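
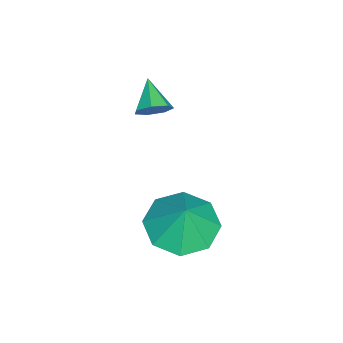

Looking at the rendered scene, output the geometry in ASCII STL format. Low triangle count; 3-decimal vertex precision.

solid 
facet normal -0.331 -0.170 -0.928
outer loop
vertex 0.54 2.081 -4.399
vertex -0.353 1.885 -4.045
vertex 0.107 2.692 -4.357
endloop
endfacet
facet normal 0.787 0.537 0.302
outer loop
vertex 0.54 2.081 -4.399
vertex 0.107 2.692 -4.357
vertex 0.013 2.075 -3.015
endloop
endfacet
facet normal -0.330 -0.171 -0.928
outer loop
vertex 0.107 2.692 -4.357
vertex -0.353 1.885 -4.045
vertex -0.595 2.831 -4.133
endloop
endfacet
facet normal 0.302 0.858 0.416
outer loop
vertex 0.107 2.692 -4.357
vertex -0.595 2.831 -4.133
vertex 0.013 2.075 -3.015
endloop
endfacet
facet normal -0.330 -0.171 -0.928
outer loop
vertex -0.595 2.831 -4.133
vertex -0.353 1.885 -4.045
vertex -1.156 2.415 -3.857
endloop
endfacet
facet normal -0.238 0.739 0.630
outer loop
vertex -0.595 2.831 -4.133
vertex -1.156 2.415 -3.857
vertex 0.013 2.075 -3.015
endloop
endfacet
facet normal -0.330 -0.170 -0.929
outer loop
vertex -1.156 2.415 -3.857
vertex -0.353 1.885 -4.045
vertex -1.246 1.689 -3.692
endloop
endfacet
facet normal -0.517 0.250 0.819
outer loop
vertex -1.156 2.415 -3.857
vertex -1.246 1.689 -3.692
vertex 0.013 2.075 -3.015
endloop
endfacet
facet normal -0.329 -0.171 -0.929
outer loop
vertex -1.246 1.689 -3.692
vertex -0.353 1.885 -4.045
vertex -0.813 1.078 -3.733
endloop
endfacet
facet normal -0.370 -0.321 0.872
outer loop
vertex -1.246 1.689 -3.692
vertex -0.813 1.078 -3.733
vertex 0.013 2.075 -3.015
endloop
endfacet
facet normal -0.331 -0.170 -0.928
outer loop
vertex -0.813 1.078 -3.733
vertex -0.353 1.885 -4.045
vertex -0.111 0.94 -3.958
endloop
endfacet
facet normal 0.117 -0.642 0.758
outer loop
vertex -0.813 1.078 -3.733
vertex -0.111 0.94 -3.958
vertex 0.013 2.075 -3.015
endloop
endfacet
facet normal -0.330 -0.170 -0.929
outer loop
vertex -0.111 0.94 -3.958
vertex -0.353 1.885 -4.045
vertex 0.449 1.355 -4.233
endloop
endfacet
facet normal 0.655 -0.524 0.544
outer loop
vertex -0.111 0.94 -3.958
vertex 0.449 1.355 -4.233
vertex 0.013 2.075 -3.015
endloop
endfacet
facet normal -0.330 -0.171 -0.928
outer loop
vertex 0.449 1.355 -4.233
vertex -0.353 1.885 -4.045
vertex 0.54 2.081 -4.399
endloop
endfacet
facet normal 0.934 -0.036 0.355
outer loop
vertex 0.449 1.355 -4.233
vertex 0.54 2.081 -4.399
vertex 0.013 2.075 -3.015
endloop
endfacet
facet normal 0.761 0.367 -0.535
outer loop
vertex -2.583 0.494 -1.741
vertex -2.876 0.476 -2.17
vertex -2.824 0.865 -1.829
endloop
endfacet
facet normal 0.014 0.239 0.971
outer loop
vertex -2.583 0.494 -1.741
vertex -2.824 0.865 -1.829
vertex -3.644 0.104 -1.63
endloop
endfacet
facet normal 0.760 0.368 -0.536
outer loop
vertex -2.824 0.865 -1.829
vertex -2.876 0.476 -2.17
vertex -3.105 0.943 -2.174
endloop
endfacet
facet normal -0.491 0.674 0.552
outer loop
vertex -2.824 0.865 -1.829
vertex -3.105 0.943 -2.174
vertex -3.644 0.104 -1.63
endloop
endfacet
facet normal 0.760 0.368 -0.535
outer loop
vertex -3.105 0.943 -2.174
vertex -2.876 0.476 -2.17
vertex -3.213 0.669 -2.516
endloop
endfacet
facet normal -0.868 0.484 -0.114
outer loop
vertex -3.105 0.943 -2.174
vertex -3.213 0.669 -2.516
vertex -3.644 0.104 -1.63
endloop
endfacet
facet normal 0.760 0.368 -0.535
outer loop
vertex -3.213 0.669 -2.516
vertex -2.876 0.476 -2.17
vertex -3.068 0.25 -2.598
endloop
endfacet
facet normal -0.832 -0.186 -0.523
outer loop
vertex -3.213 0.669 -2.516
vertex -3.068 0.25 -2.598
vertex -3.644 0.104 -1.63
endloop
endfacet
facet normal 0.760 0.369 -0.536
outer loop
vertex -3.068 0.25 -2.598
vertex -2.876 0.476 -2.17
vertex -2.778 0.001 -2.358
endloop
endfacet
facet normal -0.410 -0.834 -0.370
outer loop
vertex -3.068 0.25 -2.598
vertex -2.778 0.001 -2.358
vertex -3.644 0.104 -1.63
endloop
endfacet
facet normal 0.760 0.369 -0.535
outer loop
vertex -2.778 0.001 -2.358
vertex -2.876 0.476 -2.17
vertex -2.562 0.109 -1.977
endloop
endfacet
facet normal 0.078 -0.970 0.230
outer loop
vertex -2.778 0.001 -2.358
vertex -2.562 0.109 -1.977
vertex -3.644 0.104 -1.63
endloop
endfacet
facet normal 0.760 0.369 -0.535
outer loop
vertex -2.562 0.109 -1.977
vertex -2.876 0.476 -2.17
vertex -2.583 0.494 -1.741
endloop
endfacet
facet normal 0.268 -0.493 0.828
outer loop
vertex -2.562 0.109 -1.977
vertex -2.583 0.494 -1.741
vertex -3.644 0.104 -1.63
endloop
endfacet

endsolid


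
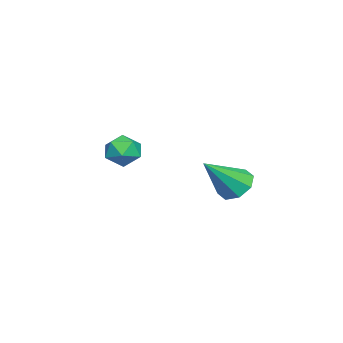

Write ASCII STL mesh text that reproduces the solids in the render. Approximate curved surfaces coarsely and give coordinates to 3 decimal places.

solid 
facet normal 0.145 -0.009 0.989
outer loop
vertex 0.37 -2.37 -2.743
vertex -0.247 -2.982 -2.658
vertex 0.585 -3.215 -2.782
endloop
endfacet
facet normal 0.747 0.160 0.645
outer loop
vertex 0.37 -2.37 -2.743
vertex 0.585 -3.215 -2.782
vertex 0.944 -2.647 -3.339
endloop
endfacet
facet normal 0.620 0.743 0.252
outer loop
vertex 0.37 -2.37 -2.743
vertex 0.944 -2.647 -3.339
vertex 0.334 -2.063 -3.559
endloop
endfacet
facet normal -0.060 0.933 0.354
outer loop
vertex 0.37 -2.37 -2.743
vertex 0.334 -2.063 -3.559
vertex -0.402 -2.27 -3.138
endloop
endfacet
facet normal -0.353 0.469 0.810
outer loop
vertex 0.37 -2.37 -2.743
vertex -0.402 -2.27 -3.138
vertex -0.247 -2.982 -2.658
endloop
endfacet
facet normal 0.905 -0.375 0.201
outer loop
vertex 0.944 -2.647 -3.339
vertex 0.585 -3.215 -2.782
vertex 0.682 -3.43 -3.622
endloop
endfacet
facet normal -0.069 -0.649 0.758
outer loop
vertex 0.585 -3.215 -2.782
vertex -0.247 -2.982 -2.658
vertex -0.054 -3.637 -3.201
endloop
endfacet
facet normal -0.876 0.124 0.467
outer loop
vertex -0.247 -2.982 -2.658
vertex -0.402 -2.27 -3.138
vertex -0.664 -3.053 -3.421
endloop
endfacet
facet normal -0.401 0.875 -0.270
outer loop
vertex -0.402 -2.27 -3.138
vertex 0.334 -2.063 -3.559
vertex -0.305 -2.485 -3.978
endloop
endfacet
facet normal 0.700 0.567 -0.435
outer loop
vertex 0.334 -2.063 -3.559
vertex 0.944 -2.647 -3.339
vertex 0.527 -2.718 -4.102
endloop
endfacet
facet normal 0.060 -0.933 -0.354
outer loop
vertex -0.09 -3.33 -4.017
vertex 0.682 -3.43 -3.622
vertex -0.054 -3.637 -3.201
endloop
endfacet
facet normal -0.620 -0.743 -0.252
outer loop
vertex -0.09 -3.33 -4.017
vertex -0.054 -3.637 -3.201
vertex -0.664 -3.053 -3.421
endloop
endfacet
facet normal -0.747 -0.160 -0.645
outer loop
vertex -0.09 -3.33 -4.017
vertex -0.664 -3.053 -3.421
vertex -0.305 -2.485 -3.978
endloop
endfacet
facet normal -0.145 0.009 -0.989
outer loop
vertex -0.09 -3.33 -4.017
vertex -0.305 -2.485 -3.978
vertex 0.527 -2.718 -4.102
endloop
endfacet
facet normal 0.353 -0.469 -0.810
outer loop
vertex -0.09 -3.33 -4.017
vertex 0.527 -2.718 -4.102
vertex 0.682 -3.43 -3.622
endloop
endfacet
facet normal 0.401 -0.875 0.270
outer loop
vertex -0.054 -3.637 -3.201
vertex 0.682 -3.43 -3.622
vertex 0.585 -3.215 -2.782
endloop
endfacet
facet normal -0.700 -0.567 0.435
outer loop
vertex -0.664 -3.053 -3.421
vertex -0.054 -3.637 -3.201
vertex -0.247 -2.982 -2.658
endloop
endfacet
facet normal -0.905 0.375 -0.201
outer loop
vertex -0.305 -2.485 -3.978
vertex -0.664 -3.053 -3.421
vertex -0.402 -2.27 -3.138
endloop
endfacet
facet normal 0.069 0.649 -0.758
outer loop
vertex 0.527 -2.718 -4.102
vertex -0.305 -2.485 -3.978
vertex 0.334 -2.063 -3.559
endloop
endfacet
facet normal 0.876 -0.124 -0.467
outer loop
vertex 0.682 -3.43 -3.622
vertex 0.527 -2.718 -4.102
vertex 0.944 -2.647 -3.339
endloop
endfacet
facet normal -0.552 0.465 -0.692
outer loop
vertex 2.647 2.468 -4.402
vertex 1.932 2.15 -4.046
vertex 2.399 2.864 -3.938
endloop
endfacet
facet normal 0.892 0.442 0.100
outer loop
vertex 2.647 2.468 -4.402
vertex 2.399 2.864 -3.938
vertex 3.088 1.17 -2.594
endloop
endfacet
facet normal -0.553 0.466 -0.691
outer loop
vertex 2.399 2.864 -3.938
vertex 1.932 2.15 -4.046
vertex 1.878 2.841 -3.537
endloop
endfacet
facet normal 0.439 0.661 0.608
outer loop
vertex 2.399 2.864 -3.938
vertex 1.878 2.841 -3.537
vertex 3.088 1.17 -2.594
endloop
endfacet
facet normal -0.550 0.467 -0.692
outer loop
vertex 1.878 2.841 -3.537
vertex 1.932 2.15 -4.046
vertex 1.387 2.414 -3.435
endloop
endfacet
facet normal -0.157 0.397 0.904
outer loop
vertex 1.878 2.841 -3.537
vertex 1.387 2.414 -3.435
vertex 3.088 1.17 -2.594
endloop
endfacet
facet normal -0.550 0.466 -0.692
outer loop
vertex 1.387 2.414 -3.435
vertex 1.932 2.15 -4.046
vertex 1.216 1.832 -3.691
endloop
endfacet
facet normal -0.547 -0.197 0.814
outer loop
vertex 1.387 2.414 -3.435
vertex 1.216 1.832 -3.691
vertex 3.088 1.17 -2.594
endloop
endfacet
facet normal -0.551 0.467 -0.692
outer loop
vertex 1.216 1.832 -3.691
vertex 1.932 2.15 -4.046
vertex 1.464 1.437 -4.155
endloop
endfacet
facet normal -0.501 -0.772 0.390
outer loop
vertex 1.216 1.832 -3.691
vertex 1.464 1.437 -4.155
vertex 3.088 1.17 -2.594
endloop
endfacet
facet normal -0.551 0.467 -0.691
outer loop
vertex 1.464 1.437 -4.155
vertex 1.932 2.15 -4.046
vertex 1.986 1.459 -4.556
endloop
endfacet
facet normal -0.049 -0.992 -0.118
outer loop
vertex 1.464 1.437 -4.155
vertex 1.986 1.459 -4.556
vertex 3.088 1.17 -2.594
endloop
endfacet
facet normal -0.552 0.467 -0.691
outer loop
vertex 1.986 1.459 -4.556
vertex 1.932 2.15 -4.046
vertex 2.476 1.887 -4.658
endloop
endfacet
facet normal 0.548 -0.726 -0.415
outer loop
vertex 1.986 1.459 -4.556
vertex 2.476 1.887 -4.658
vertex 3.088 1.17 -2.594
endloop
endfacet
facet normal -0.552 0.467 -0.691
outer loop
vertex 2.476 1.887 -4.658
vertex 1.932 2.15 -4.046
vertex 2.647 2.468 -4.402
endloop
endfacet
facet normal 0.937 -0.133 -0.324
outer loop
vertex 2.476 1.887 -4.658
vertex 2.647 2.468 -4.402
vertex 3.088 1.17 -2.594
endloop
endfacet

endsolid


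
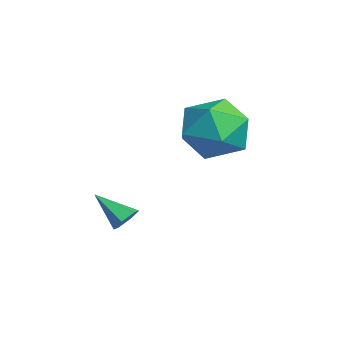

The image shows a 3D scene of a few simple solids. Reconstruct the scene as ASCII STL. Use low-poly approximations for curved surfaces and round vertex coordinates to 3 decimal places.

solid 
facet normal 0.555 0.580 -0.597
outer loop
vertex 2.547 1.146 -2.673
vertex 2.126 1.383 -2.834
vertex 2.379 1.559 -2.428
endloop
endfacet
facet normal 0.549 -0.250 0.798
outer loop
vertex 2.547 1.146 -2.673
vertex 2.379 1.559 -2.428
vertex 1.394 0.617 -2.046
endloop
endfacet
facet normal 0.554 0.581 -0.597
outer loop
vertex 2.379 1.559 -2.428
vertex 2.126 1.383 -2.834
vertex 1.957 1.797 -2.588
endloop
endfacet
facet normal -0.084 0.449 0.890
outer loop
vertex 2.379 1.559 -2.428
vertex 1.957 1.797 -2.588
vertex 1.394 0.617 -2.046
endloop
endfacet
facet normal 0.554 0.581 -0.597
outer loop
vertex 1.957 1.797 -2.588
vertex 2.126 1.383 -2.834
vertex 1.704 1.621 -2.994
endloop
endfacet
facet normal -0.810 0.515 0.281
outer loop
vertex 1.957 1.797 -2.588
vertex 1.704 1.621 -2.994
vertex 1.394 0.617 -2.046
endloop
endfacet
facet normal 0.554 0.581 -0.597
outer loop
vertex 1.704 1.621 -2.994
vertex 2.126 1.383 -2.834
vertex 1.873 1.207 -3.24
endloop
endfacet
facet normal -0.900 -0.118 -0.419
outer loop
vertex 1.704 1.621 -2.994
vertex 1.873 1.207 -3.24
vertex 1.394 0.617 -2.046
endloop
endfacet
facet normal 0.555 0.580 -0.597
outer loop
vertex 1.873 1.207 -3.24
vertex 2.126 1.383 -2.834
vertex 2.294 0.969 -3.08
endloop
endfacet
facet normal -0.268 -0.817 -0.511
outer loop
vertex 1.873 1.207 -3.24
vertex 2.294 0.969 -3.08
vertex 1.394 0.617 -2.046
endloop
endfacet
facet normal 0.555 0.580 -0.597
outer loop
vertex 2.294 0.969 -3.08
vertex 2.126 1.383 -2.834
vertex 2.547 1.146 -2.673
endloop
endfacet
facet normal 0.459 -0.883 0.099
outer loop
vertex 2.294 0.969 -3.08
vertex 2.547 1.146 -2.673
vertex 1.394 0.617 -2.046
endloop
endfacet
facet normal -0.091 0.844 0.529
outer loop
vertex 1.774 5.068 0.5
vertex 1.706 4.422 1.52
vertex 2.781 4.794 1.11
endloop
endfacet
facet normal 0.296 0.953 -0.061
outer loop
vertex 1.774 5.068 0.5
vertex 2.781 4.794 1.11
vertex 2.767 4.721 -0.097
endloop
endfacet
facet normal -0.105 0.774 -0.624
outer loop
vertex 1.774 5.068 0.5
vertex 2.767 4.721 -0.097
vertex 1.683 4.304 -0.433
endloop
endfacet
facet normal -0.739 0.555 -0.382
outer loop
vertex 1.774 5.068 0.5
vertex 1.683 4.304 -0.433
vertex 1.027 4.119 0.566
endloop
endfacet
facet normal -0.730 0.598 0.330
outer loop
vertex 1.774 5.068 0.5
vertex 1.027 4.119 0.566
vertex 1.706 4.422 1.52
endloop
endfacet
facet normal 0.857 0.513 -0.041
outer loop
vertex 2.767 4.721 -0.097
vertex 2.781 4.794 1.11
vertex 3.313 3.861 0.554
endloop
endfacet
facet normal 0.232 0.336 0.913
outer loop
vertex 2.781 4.794 1.11
vertex 1.706 4.422 1.52
vertex 2.657 3.676 1.553
endloop
endfacet
facet normal -0.804 -0.062 0.592
outer loop
vertex 1.706 4.422 1.52
vertex 1.027 4.119 0.566
vertex 1.573 3.259 1.217
endloop
endfacet
facet normal -0.817 -0.132 -0.561
outer loop
vertex 1.027 4.119 0.566
vertex 1.683 4.304 -0.433
vertex 1.559 3.186 0.01
endloop
endfacet
facet normal 0.209 0.224 -0.952
outer loop
vertex 1.683 4.304 -0.433
vertex 2.767 4.721 -0.097
vertex 2.634 3.558 -0.4
endloop
endfacet
facet normal 0.739 -0.555 0.382
outer loop
vertex 2.566 2.912 0.62
vertex 3.313 3.861 0.554
vertex 2.657 3.676 1.553
endloop
endfacet
facet normal 0.105 -0.774 0.624
outer loop
vertex 2.566 2.912 0.62
vertex 2.657 3.676 1.553
vertex 1.573 3.259 1.217
endloop
endfacet
facet normal -0.296 -0.953 0.061
outer loop
vertex 2.566 2.912 0.62
vertex 1.573 3.259 1.217
vertex 1.559 3.186 0.01
endloop
endfacet
facet normal 0.091 -0.844 -0.529
outer loop
vertex 2.566 2.912 0.62
vertex 1.559 3.186 0.01
vertex 2.634 3.558 -0.4
endloop
endfacet
facet normal 0.730 -0.598 -0.330
outer loop
vertex 2.566 2.912 0.62
vertex 2.634 3.558 -0.4
vertex 3.313 3.861 0.554
endloop
endfacet
facet normal 0.817 0.132 0.561
outer loop
vertex 2.657 3.676 1.553
vertex 3.313 3.861 0.554
vertex 2.781 4.794 1.11
endloop
endfacet
facet normal -0.209 -0.224 0.952
outer loop
vertex 1.573 3.259 1.217
vertex 2.657 3.676 1.553
vertex 1.706 4.422 1.52
endloop
endfacet
facet normal -0.857 -0.513 0.041
outer loop
vertex 1.559 3.186 0.01
vertex 1.573 3.259 1.217
vertex 1.027 4.119 0.566
endloop
endfacet
facet normal -0.232 -0.336 -0.913
outer loop
vertex 2.634 3.558 -0.4
vertex 1.559 3.186 0.01
vertex 1.683 4.304 -0.433
endloop
endfacet
facet normal 0.804 0.062 -0.592
outer loop
vertex 3.313 3.861 0.554
vertex 2.634 3.558 -0.4
vertex 2.767 4.721 -0.097
endloop
endfacet

endsolid


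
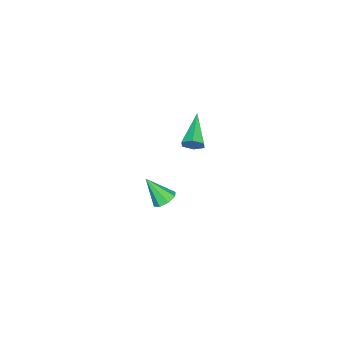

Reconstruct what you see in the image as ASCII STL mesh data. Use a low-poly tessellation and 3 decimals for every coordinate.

solid 
facet normal 0.838 0.307 -0.452
outer loop
vertex 2.157 -0.249 2.046
vertex 1.876 0.153 1.798
vertex 2.108 0.242 2.289
endloop
endfacet
facet normal 0.304 -0.398 0.866
outer loop
vertex 2.157 -0.249 2.046
vertex 2.108 0.242 2.289
vertex 0.384 -0.393 2.602
endloop
endfacet
facet normal 0.838 0.306 -0.452
outer loop
vertex 2.108 0.242 2.289
vertex 1.876 0.153 1.798
vertex 1.827 0.644 2.04
endloop
endfacet
facet normal -0.032 0.510 0.860
outer loop
vertex 2.108 0.242 2.289
vertex 1.827 0.644 2.04
vertex 0.384 -0.393 2.602
endloop
endfacet
facet normal 0.837 0.307 -0.454
outer loop
vertex 1.827 0.644 2.04
vertex 1.876 0.153 1.798
vertex 1.594 0.555 1.55
endloop
endfacet
facet normal -0.551 0.827 0.112
outer loop
vertex 1.827 0.644 2.04
vertex 1.594 0.555 1.55
vertex 0.384 -0.393 2.602
endloop
endfacet
facet normal 0.837 0.308 -0.453
outer loop
vertex 1.594 0.555 1.55
vertex 1.876 0.153 1.798
vertex 1.643 0.064 1.307
endloop
endfacet
facet normal -0.737 0.239 -0.632
outer loop
vertex 1.594 0.555 1.55
vertex 1.643 0.064 1.307
vertex 0.384 -0.393 2.602
endloop
endfacet
facet normal 0.837 0.308 -0.453
outer loop
vertex 1.643 0.064 1.307
vertex 1.876 0.153 1.798
vertex 1.925 -0.338 1.555
endloop
endfacet
facet normal -0.402 -0.668 -0.626
outer loop
vertex 1.643 0.064 1.307
vertex 1.925 -0.338 1.555
vertex 0.384 -0.393 2.602
endloop
endfacet
facet normal 0.838 0.307 -0.452
outer loop
vertex 1.925 -0.338 1.555
vertex 1.876 0.153 1.798
vertex 2.157 -0.249 2.046
endloop
endfacet
facet normal 0.118 -0.985 0.123
outer loop
vertex 1.925 -0.338 1.555
vertex 2.157 -0.249 2.046
vertex 0.384 -0.393 2.602
endloop
endfacet
facet normal -0.081 0.588 -0.805
outer loop
vertex 0.604 -2.113 -4.376
vertex -0.011 -2.185 -4.367
vertex 0.387 -1.783 -4.113
endloop
endfacet
facet normal 0.857 0.177 0.485
outer loop
vertex 0.604 -2.113 -4.376
vertex 0.387 -1.783 -4.113
vertex 0.111 -3.075 -3.153
endloop
endfacet
facet normal -0.082 0.589 -0.804
outer loop
vertex 0.387 -1.783 -4.113
vertex -0.011 -2.185 -4.367
vertex -0.064 -1.689 -3.998
endloop
endfacet
facet normal 0.311 0.523 0.793
outer loop
vertex 0.387 -1.783 -4.113
vertex -0.064 -1.689 -3.998
vertex 0.111 -3.075 -3.153
endloop
endfacet
facet normal -0.081 0.589 -0.804
outer loop
vertex -0.064 -1.689 -3.998
vertex -0.011 -2.185 -4.367
vertex -0.484 -1.886 -4.1
endloop
endfacet
facet normal -0.401 0.439 0.804
outer loop
vertex -0.064 -1.689 -3.998
vertex -0.484 -1.886 -4.1
vertex 0.111 -3.075 -3.153
endloop
endfacet
facet normal -0.081 0.590 -0.803
outer loop
vertex -0.484 -1.886 -4.1
vertex -0.011 -2.185 -4.367
vertex -0.627 -2.257 -4.358
endloop
endfacet
facet normal -0.860 -0.024 0.510
outer loop
vertex -0.484 -1.886 -4.1
vertex -0.627 -2.257 -4.358
vertex 0.111 -3.075 -3.153
endloop
endfacet
facet normal -0.081 0.588 -0.805
outer loop
vertex -0.627 -2.257 -4.358
vertex -0.011 -2.185 -4.367
vertex -0.41 -2.587 -4.621
endloop
endfacet
facet normal -0.800 -0.594 0.086
outer loop
vertex -0.627 -2.257 -4.358
vertex -0.41 -2.587 -4.621
vertex 0.111 -3.075 -3.153
endloop
endfacet
facet normal -0.082 0.589 -0.804
outer loop
vertex -0.41 -2.587 -4.621
vertex -0.011 -2.185 -4.367
vertex 0.041 -2.681 -4.736
endloop
endfacet
facet normal -0.253 -0.941 -0.223
outer loop
vertex -0.41 -2.587 -4.621
vertex 0.041 -2.681 -4.736
vertex 0.111 -3.075 -3.153
endloop
endfacet
facet normal -0.081 0.589 -0.804
outer loop
vertex 0.041 -2.681 -4.736
vertex -0.011 -2.185 -4.367
vertex 0.461 -2.484 -4.634
endloop
endfacet
facet normal 0.459 -0.857 -0.234
outer loop
vertex 0.041 -2.681 -4.736
vertex 0.461 -2.484 -4.634
vertex 0.111 -3.075 -3.153
endloop
endfacet
facet normal -0.081 0.590 -0.803
outer loop
vertex 0.461 -2.484 -4.634
vertex -0.011 -2.185 -4.367
vertex 0.604 -2.113 -4.376
endloop
endfacet
facet normal 0.917 -0.395 0.059
outer loop
vertex 0.461 -2.484 -4.634
vertex 0.604 -2.113 -4.376
vertex 0.111 -3.075 -3.153
endloop
endfacet

endsolid


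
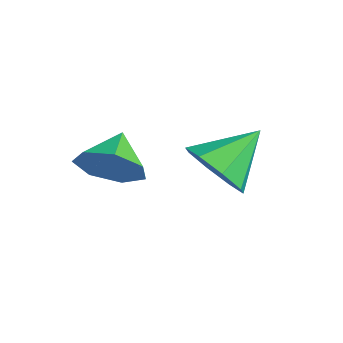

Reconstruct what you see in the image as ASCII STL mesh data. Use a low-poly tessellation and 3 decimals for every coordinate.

solid 
facet normal 0.031 -0.837 -0.546
outer loop
vertex 2.296 0.859 -2.045
vertex 1.753 0.46 -1.464
vertex 1.639 0.939 -2.205
endloop
endfacet
facet normal 0.213 0.873 -0.438
outer loop
vertex 2.296 0.859 -2.045
vertex 1.639 0.939 -2.205
vertex 1.707 1.7 -0.656
endloop
endfacet
facet normal 0.032 -0.837 -0.546
outer loop
vertex 1.639 0.939 -2.205
vertex 1.753 0.46 -1.464
vertex 1.048 0.738 -1.931
endloop
endfacet
facet normal -0.450 0.809 -0.378
outer loop
vertex 1.639 0.939 -2.205
vertex 1.048 0.738 -1.931
vertex 1.707 1.7 -0.656
endloop
endfacet
facet normal 0.031 -0.838 -0.545
outer loop
vertex 1.048 0.738 -1.931
vertex 1.753 0.46 -1.464
vertex 0.871 0.375 -1.383
endloop
endfacet
facet normal -0.859 0.509 0.060
outer loop
vertex 1.048 0.738 -1.931
vertex 0.871 0.375 -1.383
vertex 1.707 1.7 -0.656
endloop
endfacet
facet normal 0.031 -0.837 -0.546
outer loop
vertex 0.871 0.375 -1.383
vertex 1.753 0.46 -1.464
vertex 1.21 0.061 -0.882
endloop
endfacet
facet normal -0.773 0.149 0.617
outer loop
vertex 0.871 0.375 -1.383
vertex 1.21 0.061 -0.882
vertex 1.707 1.7 -0.656
endloop
endfacet
facet normal 0.031 -0.838 -0.545
outer loop
vertex 1.21 0.061 -0.882
vertex 1.753 0.46 -1.464
vertex 1.868 -0.019 -0.722
endloop
endfacet
facet normal -0.243 -0.060 0.968
outer loop
vertex 1.21 0.061 -0.882
vertex 1.868 -0.019 -0.722
vertex 1.707 1.7 -0.656
endloop
endfacet
facet normal 0.031 -0.838 -0.545
outer loop
vertex 1.868 -0.019 -0.722
vertex 1.753 0.46 -1.464
vertex 2.458 0.182 -0.997
endloop
endfacet
facet normal 0.421 0.005 0.907
outer loop
vertex 1.868 -0.019 -0.722
vertex 2.458 0.182 -0.997
vertex 1.707 1.7 -0.656
endloop
endfacet
facet normal 0.031 -0.837 -0.546
outer loop
vertex 2.458 0.182 -0.997
vertex 1.753 0.46 -1.464
vertex 2.635 0.546 -1.545
endloop
endfacet
facet normal 0.829 0.304 0.470
outer loop
vertex 2.458 0.182 -0.997
vertex 2.635 0.546 -1.545
vertex 1.707 1.7 -0.656
endloop
endfacet
facet normal 0.032 -0.837 -0.546
outer loop
vertex 2.635 0.546 -1.545
vertex 1.753 0.46 -1.464
vertex 2.296 0.859 -2.045
endloop
endfacet
facet normal 0.742 0.664 -0.087
outer loop
vertex 2.635 0.546 -1.545
vertex 2.296 0.859 -2.045
vertex 1.707 1.7 -0.656
endloop
endfacet
facet normal 0.595 -0.672 -0.441
outer loop
vertex 0.023 -1.014 -1.417
vertex -0.41 -0.893 -2.185
vertex 0.305 -0.462 -1.877
endloop
endfacet
facet normal 0.232 0.550 0.802
outer loop
vertex 0.023 -1.014 -1.417
vertex 0.305 -0.462 -1.877
vertex -1.07 -0.147 -1.695
endloop
endfacet
facet normal 0.595 -0.672 -0.441
outer loop
vertex 0.305 -0.462 -1.877
vertex -0.41 -0.893 -2.185
vertex 0.049 -0.234 -2.569
endloop
endfacet
facet normal 0.245 0.944 0.220
outer loop
vertex 0.305 -0.462 -1.877
vertex 0.049 -0.234 -2.569
vertex -1.07 -0.147 -1.695
endloop
endfacet
facet normal 0.595 -0.672 -0.442
outer loop
vertex 0.049 -0.234 -2.569
vertex -0.41 -0.893 -2.185
vertex -0.553 -0.502 -2.972
endloop
endfacet
facet normal -0.188 0.924 -0.333
outer loop
vertex 0.049 -0.234 -2.569
vertex -0.553 -0.502 -2.972
vertex -1.07 -0.147 -1.695
endloop
endfacet
facet normal 0.594 -0.672 -0.442
outer loop
vertex -0.553 -0.502 -2.972
vertex -0.41 -0.893 -2.185
vertex -1.047 -1.064 -2.782
endloop
endfacet
facet normal -0.743 0.504 -0.441
outer loop
vertex -0.553 -0.502 -2.972
vertex -1.047 -1.064 -2.782
vertex -1.07 -0.147 -1.695
endloop
endfacet
facet normal 0.595 -0.671 -0.443
outer loop
vertex -1.047 -1.064 -2.782
vertex -0.41 -0.893 -2.185
vertex -1.061 -1.498 -2.143
endloop
endfacet
facet normal -1.000 0.000 -0.022
outer loop
vertex -1.047 -1.064 -2.782
vertex -1.061 -1.498 -2.143
vertex -1.07 -0.147 -1.695
endloop
endfacet
facet normal 0.595 -0.671 -0.441
outer loop
vertex -1.061 -1.498 -2.143
vertex -0.41 -0.893 -2.185
vertex -0.585 -1.475 -1.536
endloop
endfacet
facet normal -0.766 -0.207 0.609
outer loop
vertex -1.061 -1.498 -2.143
vertex -0.585 -1.475 -1.536
vertex -1.07 -0.147 -1.695
endloop
endfacet
facet normal 0.595 -0.671 -0.441
outer loop
vertex -0.585 -1.475 -1.536
vertex -0.41 -0.893 -2.185
vertex 0.023 -1.014 -1.417
endloop
endfacet
facet normal -0.219 0.037 0.975
outer loop
vertex -0.585 -1.475 -1.536
vertex 0.023 -1.014 -1.417
vertex -1.07 -0.147 -1.695
endloop
endfacet

endsolid


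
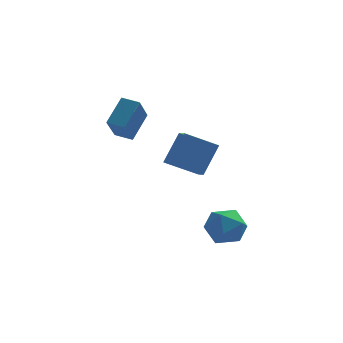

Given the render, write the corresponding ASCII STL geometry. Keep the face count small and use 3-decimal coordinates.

solid 
facet normal -0.368 -0.473 -0.801
outer loop
vertex 0.168 -3.743 2.507
vertex -1.555 -3.947 3.418
vertex -0.108 -2.947 2.164
endloop
endfacet
facet normal 0.879 0.104 -0.465
outer loop
vertex 0.635 -1.993 3.782
vertex 0.168 -3.743 2.507
vertex -0.108 -2.947 2.164
endloop
endfacet
facet normal -0.368 -0.473 -0.801
outer loop
vertex -0.108 -2.947 2.164
vertex -1.555 -3.947 3.418
vertex -1.831 -3.151 3.075
endloop
endfacet
facet normal -0.303 0.875 -0.377
outer loop
vertex -1.831 -3.151 3.075
vertex 0.635 -1.993 3.782
vertex -0.108 -2.947 2.164
endloop
endfacet
facet normal 0.303 -0.875 0.377
outer loop
vertex 0.168 -3.743 2.507
vertex -0.812 -2.993 5.036
vertex -1.555 -3.947 3.418
endloop
endfacet
facet normal 0.879 0.104 -0.465
outer loop
vertex 0.911 -2.789 4.125
vertex 0.168 -3.743 2.507
vertex 0.635 -1.993 3.782
endloop
endfacet
facet normal 0.303 -0.875 0.377
outer loop
vertex 0.911 -2.789 4.125
vertex -0.812 -2.993 5.036
vertex 0.168 -3.743 2.507
endloop
endfacet
facet normal -0.879 -0.104 0.465
outer loop
vertex -1.555 -3.947 3.418
vertex -0.812 -2.993 5.036
vertex -1.831 -3.151 3.075
endloop
endfacet
facet normal -0.303 0.875 -0.377
outer loop
vertex -1.088 -2.197 4.693
vertex 0.635 -1.993 3.782
vertex -1.831 -3.151 3.075
endloop
endfacet
facet normal -0.879 -0.104 0.465
outer loop
vertex -1.831 -3.151 3.075
vertex -0.812 -2.993 5.036
vertex -1.088 -2.197 4.693
endloop
endfacet
facet normal 0.368 0.473 0.801
outer loop
vertex -1.088 -2.197 4.693
vertex 0.911 -2.789 4.125
vertex 0.635 -1.993 3.782
endloop
endfacet
facet normal 0.368 0.473 0.801
outer loop
vertex -0.812 -2.993 5.036
vertex 0.911 -2.789 4.125
vertex -1.088 -2.197 4.693
endloop
endfacet
facet normal -0.728 -0.080 0.681
outer loop
vertex 0.572 -3.037 -0.457
vertex 0.198 -4.086 -0.98
vertex 1.04 -4.111 -0.083
endloop
endfacet
facet normal -0.162 0.261 0.952
outer loop
vertex 0.572 -3.037 -0.457
vertex 1.04 -4.111 -0.083
vertex 1.776 -3.136 -0.225
endloop
endfacet
facet normal -0.037 0.835 0.549
outer loop
vertex 0.572 -3.037 -0.457
vertex 1.776 -3.136 -0.225
vertex 1.389 -2.507 -1.209
endloop
endfacet
facet normal -0.526 0.850 0.028
outer loop
vertex 0.572 -3.037 -0.457
vertex 1.389 -2.507 -1.209
vertex 0.414 -3.094 -1.676
endloop
endfacet
facet normal -0.952 0.285 0.110
outer loop
vertex 0.572 -3.037 -0.457
vertex 0.414 -3.094 -1.676
vertex 0.198 -4.086 -0.98
endloop
endfacet
facet normal 0.402 -0.173 0.899
outer loop
vertex 1.776 -3.136 -0.225
vertex 1.04 -4.111 -0.083
vertex 2.146 -4.246 -0.604
endloop
endfacet
facet normal -0.513 -0.724 0.461
outer loop
vertex 1.04 -4.111 -0.083
vertex 0.198 -4.086 -0.98
vertex 1.171 -4.833 -1.071
endloop
endfacet
facet normal -0.876 -0.134 -0.463
outer loop
vertex 0.198 -4.086 -0.98
vertex 0.414 -3.094 -1.676
vertex 0.784 -4.204 -2.055
endloop
endfacet
facet normal -0.185 0.782 -0.596
outer loop
vertex 0.414 -3.094 -1.676
vertex 1.389 -2.507 -1.209
vertex 1.52 -3.229 -2.197
endloop
endfacet
facet normal 0.605 0.757 0.246
outer loop
vertex 1.389 -2.507 -1.209
vertex 1.776 -3.136 -0.225
vertex 2.362 -3.254 -1.3
endloop
endfacet
facet normal 0.526 -0.850 -0.028
outer loop
vertex 1.988 -4.303 -1.823
vertex 2.146 -4.246 -0.604
vertex 1.171 -4.833 -1.071
endloop
endfacet
facet normal 0.037 -0.835 -0.549
outer loop
vertex 1.988 -4.303 -1.823
vertex 1.171 -4.833 -1.071
vertex 0.784 -4.204 -2.055
endloop
endfacet
facet normal 0.162 -0.261 -0.952
outer loop
vertex 1.988 -4.303 -1.823
vertex 0.784 -4.204 -2.055
vertex 1.52 -3.229 -2.197
endloop
endfacet
facet normal 0.728 0.080 -0.681
outer loop
vertex 1.988 -4.303 -1.823
vertex 1.52 -3.229 -2.197
vertex 2.362 -3.254 -1.3
endloop
endfacet
facet normal 0.952 -0.285 -0.110
outer loop
vertex 1.988 -4.303 -1.823
vertex 2.362 -3.254 -1.3
vertex 2.146 -4.246 -0.604
endloop
endfacet
facet normal 0.185 -0.782 0.596
outer loop
vertex 1.171 -4.833 -1.071
vertex 2.146 -4.246 -0.604
vertex 1.04 -4.111 -0.083
endloop
endfacet
facet normal -0.605 -0.757 -0.246
outer loop
vertex 0.784 -4.204 -2.055
vertex 1.171 -4.833 -1.071
vertex 0.198 -4.086 -0.98
endloop
endfacet
facet normal -0.402 0.173 -0.899
outer loop
vertex 1.52 -3.229 -2.197
vertex 0.784 -4.204 -2.055
vertex 0.414 -3.094 -1.676
endloop
endfacet
facet normal 0.513 0.724 -0.461
outer loop
vertex 2.362 -3.254 -1.3
vertex 1.52 -3.229 -2.197
vertex 1.389 -2.507 -1.209
endloop
endfacet
facet normal 0.876 0.134 0.463
outer loop
vertex 2.146 -4.246 -0.604
vertex 2.362 -3.254 -1.3
vertex 1.776 -3.136 -0.225
endloop
endfacet
facet normal -0.371 -0.626 -0.685
outer loop
vertex -3.978 0.661 3.831
vertex -4.95 1.046 4.006
vertex -3.663 2.151 2.299
endloop
endfacet
facet normal 0.917 -0.363 -0.165
outer loop
vertex -2.95 3.354 3.614
vertex -3.978 0.661 3.831
vertex -3.663 2.151 2.299
endloop
endfacet
facet normal -0.371 -0.627 -0.685
outer loop
vertex -3.663 2.151 2.299
vertex -4.95 1.046 4.006
vertex -4.635 2.536 2.473
endloop
endfacet
facet normal 0.146 0.689 -0.710
outer loop
vertex -4.635 2.536 2.473
vertex -2.95 3.354 3.614
vertex -3.663 2.151 2.299
endloop
endfacet
facet normal -0.145 -0.689 0.710
outer loop
vertex -3.978 0.661 3.831
vertex -4.237 2.249 5.321
vertex -4.95 1.046 4.006
endloop
endfacet
facet normal 0.917 -0.363 -0.165
outer loop
vertex -3.265 1.864 5.147
vertex -3.978 0.661 3.831
vertex -2.95 3.354 3.614
endloop
endfacet
facet normal -0.146 -0.689 0.709
outer loop
vertex -3.265 1.864 5.147
vertex -4.237 2.249 5.321
vertex -3.978 0.661 3.831
endloop
endfacet
facet normal -0.917 0.363 0.165
outer loop
vertex -4.95 1.046 4.006
vertex -4.237 2.249 5.321
vertex -4.635 2.536 2.473
endloop
endfacet
facet normal 0.145 0.690 -0.709
outer loop
vertex -3.922 3.739 3.789
vertex -2.95 3.354 3.614
vertex -4.635 2.536 2.473
endloop
endfacet
facet normal -0.917 0.363 0.165
outer loop
vertex -4.635 2.536 2.473
vertex -4.237 2.249 5.321
vertex -3.922 3.739 3.789
endloop
endfacet
facet normal 0.372 0.626 0.685
outer loop
vertex -3.922 3.739 3.789
vertex -3.265 1.864 5.147
vertex -2.95 3.354 3.614
endloop
endfacet
facet normal 0.371 0.626 0.686
outer loop
vertex -4.237 2.249 5.321
vertex -3.265 1.864 5.147
vertex -3.922 3.739 3.789
endloop
endfacet

endsolid


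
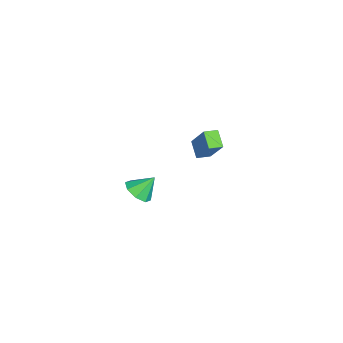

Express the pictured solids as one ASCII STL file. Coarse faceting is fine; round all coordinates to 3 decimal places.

solid 
facet normal 0.158 -0.645 -0.748
outer loop
vertex 3.488 -2.964 -0.985
vertex 3.026 -2.448 -1.528
vertex 3.873 -2.508 -1.297
endloop
endfacet
facet normal 0.604 0.034 0.796
outer loop
vertex 3.488 -2.964 -0.985
vertex 3.873 -2.508 -1.297
vertex 2.814 -1.592 -0.532
endloop
endfacet
facet normal 0.159 -0.644 -0.748
outer loop
vertex 3.873 -2.508 -1.297
vertex 3.026 -2.448 -1.528
vertex 3.761 -2.016 -1.744
endloop
endfacet
facet normal 0.748 0.532 0.398
outer loop
vertex 3.873 -2.508 -1.297
vertex 3.761 -2.016 -1.744
vertex 2.814 -1.592 -0.532
endloop
endfacet
facet normal 0.159 -0.644 -0.748
outer loop
vertex 3.761 -2.016 -1.744
vertex 3.026 -2.448 -1.528
vertex 3.219 -1.778 -2.064
endloop
endfacet
facet normal 0.404 0.915 -0.004
outer loop
vertex 3.761 -2.016 -1.744
vertex 3.219 -1.778 -2.064
vertex 2.814 -1.592 -0.532
endloop
endfacet
facet normal 0.158 -0.644 -0.748
outer loop
vertex 3.219 -1.778 -2.064
vertex 3.026 -2.448 -1.528
vertex 2.563 -1.932 -2.07
endloop
endfacet
facet normal -0.223 0.959 -0.175
outer loop
vertex 3.219 -1.778 -2.064
vertex 2.563 -1.932 -2.07
vertex 2.814 -1.592 -0.532
endloop
endfacet
facet normal 0.158 -0.644 -0.748
outer loop
vertex 2.563 -1.932 -2.07
vertex 3.026 -2.448 -1.528
vertex 2.178 -2.389 -1.758
endloop
endfacet
facet normal -0.770 0.638 -0.015
outer loop
vertex 2.563 -1.932 -2.07
vertex 2.178 -2.389 -1.758
vertex 2.814 -1.592 -0.532
endloop
endfacet
facet normal 0.158 -0.643 -0.749
outer loop
vertex 2.178 -2.389 -1.758
vertex 3.026 -2.448 -1.528
vertex 2.29 -2.881 -1.312
endloop
endfacet
facet normal -0.913 0.139 0.383
outer loop
vertex 2.178 -2.389 -1.758
vertex 2.29 -2.881 -1.312
vertex 2.814 -1.592 -0.532
endloop
endfacet
facet normal 0.160 -0.644 -0.748
outer loop
vertex 2.29 -2.881 -1.312
vertex 3.026 -2.448 -1.528
vertex 2.833 -3.119 -0.991
endloop
endfacet
facet normal -0.570 -0.243 0.785
outer loop
vertex 2.29 -2.881 -1.312
vertex 2.833 -3.119 -0.991
vertex 2.814 -1.592 -0.532
endloop
endfacet
facet normal 0.159 -0.644 -0.748
outer loop
vertex 2.833 -3.119 -0.991
vertex 3.026 -2.448 -1.528
vertex 3.488 -2.964 -0.985
endloop
endfacet
facet normal 0.059 -0.287 0.956
outer loop
vertex 2.833 -3.119 -0.991
vertex 3.488 -2.964 -0.985
vertex 2.814 -1.592 -0.532
endloop
endfacet
facet normal -0.463 -0.351 -0.814
outer loop
vertex -4.741 -0.035 -3.876
vertex -5.104 0.734 -4.001
vertex -3.821 0.29 -4.54
endloop
endfacet
facet normal 0.422 -0.895 0.146
outer loop
vertex -2.876 1.006 -2.879
vertex -4.741 -0.035 -3.876
vertex -3.821 0.29 -4.54
endloop
endfacet
facet normal -0.463 -0.351 -0.814
outer loop
vertex -3.821 0.29 -4.54
vertex -5.104 0.734 -4.001
vertex -4.184 1.06 -4.665
endloop
endfacet
facet normal 0.779 0.276 -0.562
outer loop
vertex -4.184 1.06 -4.665
vertex -2.876 1.006 -2.879
vertex -3.821 0.29 -4.54
endloop
endfacet
facet normal -0.779 -0.276 0.562
outer loop
vertex -4.741 -0.035 -3.876
vertex -4.159 1.45 -2.34
vertex -5.104 0.734 -4.001
endloop
endfacet
facet normal 0.422 -0.895 0.145
outer loop
vertex -3.796 0.68 -2.215
vertex -4.741 -0.035 -3.876
vertex -2.876 1.006 -2.879
endloop
endfacet
facet normal -0.779 -0.276 0.562
outer loop
vertex -3.796 0.68 -2.215
vertex -4.159 1.45 -2.34
vertex -4.741 -0.035 -3.876
endloop
endfacet
facet normal -0.422 0.895 -0.146
outer loop
vertex -5.104 0.734 -4.001
vertex -4.159 1.45 -2.34
vertex -4.184 1.06 -4.665
endloop
endfacet
facet normal 0.779 0.276 -0.562
outer loop
vertex -3.239 1.775 -3.004
vertex -2.876 1.006 -2.879
vertex -4.184 1.06 -4.665
endloop
endfacet
facet normal -0.421 0.895 -0.146
outer loop
vertex -4.184 1.06 -4.665
vertex -4.159 1.45 -2.34
vertex -3.239 1.775 -3.004
endloop
endfacet
facet normal 0.463 0.351 0.814
outer loop
vertex -3.239 1.775 -3.004
vertex -3.796 0.68 -2.215
vertex -2.876 1.006 -2.879
endloop
endfacet
facet normal 0.463 0.351 0.814
outer loop
vertex -4.159 1.45 -2.34
vertex -3.796 0.68 -2.215
vertex -3.239 1.775 -3.004
endloop
endfacet

endsolid


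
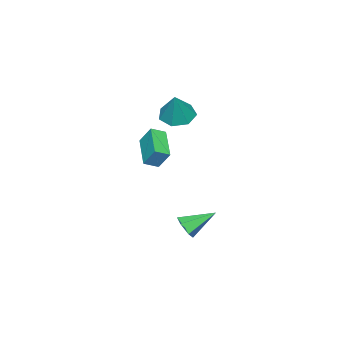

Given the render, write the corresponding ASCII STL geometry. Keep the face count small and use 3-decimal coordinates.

solid 
facet normal 0.579 -0.634 -0.512
outer loop
vertex 1.28 0.078 -3.879
vertex 0.733 -0.486 -3.799
vertex 0.713 -0.001 -4.423
endloop
endfacet
facet normal 0.168 0.936 -0.311
outer loop
vertex 1.28 0.078 -3.879
vertex 0.713 -0.001 -4.423
vertex -0.373 0.726 -2.821
endloop
endfacet
facet normal 0.579 -0.635 -0.512
outer loop
vertex 0.713 -0.001 -4.423
vertex 0.733 -0.486 -3.799
vertex 0.165 -0.565 -4.343
endloop
endfacet
facet normal -0.600 0.493 -0.630
outer loop
vertex 0.713 -0.001 -4.423
vertex 0.165 -0.565 -4.343
vertex -0.373 0.726 -2.821
endloop
endfacet
facet normal 0.579 -0.635 -0.512
outer loop
vertex 0.165 -0.565 -4.343
vertex 0.733 -0.486 -3.799
vertex 0.185 -1.05 -3.719
endloop
endfacet
facet normal -0.962 -0.228 -0.147
outer loop
vertex 0.165 -0.565 -4.343
vertex 0.185 -1.05 -3.719
vertex -0.373 0.726 -2.821
endloop
endfacet
facet normal 0.578 -0.635 -0.513
outer loop
vertex 0.185 -1.05 -3.719
vertex 0.733 -0.486 -3.799
vertex 0.753 -0.971 -3.176
endloop
endfacet
facet normal -0.558 -0.507 0.657
outer loop
vertex 0.185 -1.05 -3.719
vertex 0.753 -0.971 -3.176
vertex -0.373 0.726 -2.821
endloop
endfacet
facet normal 0.580 -0.634 -0.512
outer loop
vertex 0.753 -0.971 -3.176
vertex 0.733 -0.486 -3.799
vertex 1.3 -0.407 -3.255
endloop
endfacet
facet normal 0.209 -0.066 0.976
outer loop
vertex 0.753 -0.971 -3.176
vertex 1.3 -0.407 -3.255
vertex -0.373 0.726 -2.821
endloop
endfacet
facet normal 0.579 -0.634 -0.512
outer loop
vertex 1.3 -0.407 -3.255
vertex 0.733 -0.486 -3.799
vertex 1.28 0.078 -3.879
endloop
endfacet
facet normal 0.572 0.656 0.492
outer loop
vertex 1.3 -0.407 -3.255
vertex 1.28 0.078 -3.879
vertex -0.373 0.726 -2.821
endloop
endfacet
facet normal -0.445 -0.198 -0.874
outer loop
vertex -1.706 -3.721 2.51
vertex -2.489 -3.051 2.757
vertex -1.581 -2.848 2.249
endloop
endfacet
facet normal 0.991 -0.132 0.033
outer loop
vertex -1.706 -3.721 2.51
vertex -1.581 -2.848 2.249
vertex -1.631 -2.669 4.443
endloop
endfacet
facet normal -0.444 -0.198 -0.874
outer loop
vertex -1.581 -2.848 2.249
vertex -2.489 -3.051 2.757
vertex -2.14 -2.128 2.37
endloop
endfacet
facet normal 0.787 0.616 -0.032
outer loop
vertex -1.581 -2.848 2.249
vertex -2.14 -2.128 2.37
vertex -1.631 -2.669 4.443
endloop
endfacet
facet normal -0.445 -0.198 -0.873
outer loop
vertex -2.14 -2.128 2.37
vertex -2.489 -3.051 2.757
vertex -2.962 -2.102 2.783
endloop
endfacet
facet normal 0.140 0.966 0.218
outer loop
vertex -2.14 -2.128 2.37
vertex -2.962 -2.102 2.783
vertex -1.631 -2.669 4.443
endloop
endfacet
facet normal -0.445 -0.198 -0.874
outer loop
vertex -2.962 -2.102 2.783
vertex -2.489 -3.051 2.757
vertex -3.428 -2.791 3.176
endloop
endfacet
facet normal -0.465 0.655 0.596
outer loop
vertex -2.962 -2.102 2.783
vertex -3.428 -2.791 3.176
vertex -1.631 -2.669 4.443
endloop
endfacet
facet normal -0.445 -0.198 -0.874
outer loop
vertex -3.428 -2.791 3.176
vertex -2.489 -3.051 2.757
vertex -3.187 -3.676 3.254
endloop
endfacet
facet normal -0.570 -0.083 0.817
outer loop
vertex -3.428 -2.791 3.176
vertex -3.187 -3.676 3.254
vertex -1.631 -2.669 4.443
endloop
endfacet
facet normal -0.445 -0.197 -0.873
outer loop
vertex -3.187 -3.676 3.254
vertex -2.489 -3.051 2.757
vertex -2.421 -4.09 2.957
endloop
endfacet
facet normal -0.097 -0.693 0.714
outer loop
vertex -3.187 -3.676 3.254
vertex -2.421 -4.09 2.957
vertex -1.631 -2.669 4.443
endloop
endfacet
facet normal -0.444 -0.197 -0.874
outer loop
vertex -2.421 -4.09 2.957
vertex -2.489 -3.051 2.757
vertex -1.706 -3.721 2.51
endloop
endfacet
facet normal 0.597 -0.714 0.365
outer loop
vertex -2.421 -4.09 2.957
vertex -1.706 -3.721 2.51
vertex -1.631 -2.669 4.443
endloop
endfacet
facet normal -0.705 -0.592 0.390
outer loop
vertex 1.49 -2.112 3.408
vertex 0.859 -1.594 3.053
vertex 1.501 -2.814 2.362
endloop
endfacet
facet normal 0.709 -0.582 0.398
outer loop
vertex 2.941 -1.606 1.567
vertex 1.49 -2.112 3.408
vertex 1.501 -2.814 2.362
endloop
endfacet
facet normal -0.706 -0.592 0.389
outer loop
vertex 1.501 -2.814 2.362
vertex 0.859 -1.594 3.053
vertex 0.871 -2.296 2.007
endloop
endfacet
facet normal 0.009 -0.557 -0.830
outer loop
vertex 0.871 -2.296 2.007
vertex 2.941 -1.606 1.567
vertex 1.501 -2.814 2.362
endloop
endfacet
facet normal -0.009 0.557 0.830
outer loop
vertex 1.49 -2.112 3.408
vertex 2.299 -0.386 2.258
vertex 0.859 -1.594 3.053
endloop
endfacet
facet normal 0.709 -0.582 0.399
outer loop
vertex 2.929 -0.904 2.613
vertex 1.49 -2.112 3.408
vertex 2.941 -1.606 1.567
endloop
endfacet
facet normal -0.009 0.557 0.830
outer loop
vertex 2.929 -0.904 2.613
vertex 2.299 -0.386 2.258
vertex 1.49 -2.112 3.408
endloop
endfacet
facet normal -0.709 0.582 -0.399
outer loop
vertex 0.859 -1.594 3.053
vertex 2.299 -0.386 2.258
vertex 0.871 -2.296 2.007
endloop
endfacet
facet normal 0.009 -0.557 -0.830
outer loop
vertex 2.31 -1.088 1.212
vertex 2.941 -1.606 1.567
vertex 0.871 -2.296 2.007
endloop
endfacet
facet normal -0.709 0.582 -0.398
outer loop
vertex 0.871 -2.296 2.007
vertex 2.299 -0.386 2.258
vertex 2.31 -1.088 1.212
endloop
endfacet
facet normal 0.705 0.592 -0.389
outer loop
vertex 2.31 -1.088 1.212
vertex 2.929 -0.904 2.613
vertex 2.941 -1.606 1.567
endloop
endfacet
facet normal 0.706 0.592 -0.390
outer loop
vertex 2.299 -0.386 2.258
vertex 2.929 -0.904 2.613
vertex 2.31 -1.088 1.212
endloop
endfacet

endsolid


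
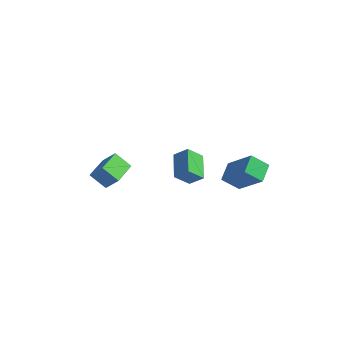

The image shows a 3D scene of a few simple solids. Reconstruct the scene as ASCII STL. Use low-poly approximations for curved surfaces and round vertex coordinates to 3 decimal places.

solid 
facet normal -0.851 -0.068 -0.522
outer loop
vertex 2.139 1.139 -3.343
vertex 1.584 2.073 -2.559
vertex 2.544 2.031 -4.119
endloop
endfacet
facet normal 0.415 -0.697 -0.585
outer loop
vertex 4.236 2.167 -3.081
vertex 2.139 1.139 -3.343
vertex 2.544 2.031 -4.119
endloop
endfacet
facet normal -0.850 -0.068 -0.522
outer loop
vertex 2.544 2.031 -4.119
vertex 1.584 2.073 -2.559
vertex 1.989 2.965 -3.336
endloop
endfacet
facet normal 0.324 0.713 -0.621
outer loop
vertex 1.989 2.965 -3.336
vertex 4.236 2.167 -3.081
vertex 2.544 2.031 -4.119
endloop
endfacet
facet normal -0.324 -0.714 0.621
outer loop
vertex 2.139 1.139 -3.343
vertex 3.276 2.209 -1.521
vertex 1.584 2.073 -2.559
endloop
endfacet
facet normal 0.415 -0.697 -0.584
outer loop
vertex 3.831 1.275 -2.304
vertex 2.139 1.139 -3.343
vertex 4.236 2.167 -3.081
endloop
endfacet
facet normal -0.324 -0.713 0.621
outer loop
vertex 3.831 1.275 -2.304
vertex 3.276 2.209 -1.521
vertex 2.139 1.139 -3.343
endloop
endfacet
facet normal -0.415 0.697 0.585
outer loop
vertex 1.584 2.073 -2.559
vertex 3.276 2.209 -1.521
vertex 1.989 2.965 -3.336
endloop
endfacet
facet normal 0.324 0.714 -0.621
outer loop
vertex 3.681 3.101 -2.297
vertex 4.236 2.167 -3.081
vertex 1.989 2.965 -3.336
endloop
endfacet
facet normal -0.415 0.697 0.585
outer loop
vertex 1.989 2.965 -3.336
vertex 3.276 2.209 -1.521
vertex 3.681 3.101 -2.297
endloop
endfacet
facet normal 0.851 0.068 0.521
outer loop
vertex 3.681 3.101 -2.297
vertex 3.831 1.275 -2.304
vertex 4.236 2.167 -3.081
endloop
endfacet
facet normal 0.850 0.068 0.522
outer loop
vertex 3.276 2.209 -1.521
vertex 3.831 1.275 -2.304
vertex 3.681 3.101 -2.297
endloop
endfacet
facet normal -0.485 -0.485 0.727
outer loop
vertex -2.928 -2.856 -3.04
vertex -3.875 -1.265 -2.611
vertex -3.697 -3.126 -3.733
endloop
endfacet
facet normal 0.498 -0.837 -0.226
outer loop
vertex -3.085 -2.515 -4.649
vertex -2.928 -2.856 -3.04
vertex -3.697 -3.126 -3.733
endloop
endfacet
facet normal -0.485 -0.485 0.728
outer loop
vertex -3.697 -3.126 -3.733
vertex -3.875 -1.265 -2.611
vertex -4.644 -1.536 -3.304
endloop
endfacet
facet normal -0.718 -0.253 -0.648
outer loop
vertex -4.644 -1.536 -3.304
vertex -3.085 -2.515 -4.649
vertex -3.697 -3.126 -3.733
endloop
endfacet
facet normal 0.718 0.253 0.648
outer loop
vertex -2.928 -2.856 -3.04
vertex -3.263 -0.654 -3.527
vertex -3.875 -1.265 -2.611
endloop
endfacet
facet normal 0.499 -0.837 -0.226
outer loop
vertex -2.316 -2.244 -3.956
vertex -2.928 -2.856 -3.04
vertex -3.085 -2.515 -4.649
endloop
endfacet
facet normal 0.718 0.253 0.649
outer loop
vertex -2.316 -2.244 -3.956
vertex -3.263 -0.654 -3.527
vertex -2.928 -2.856 -3.04
endloop
endfacet
facet normal -0.498 0.837 0.226
outer loop
vertex -3.875 -1.265 -2.611
vertex -3.263 -0.654 -3.527
vertex -4.644 -1.536 -3.304
endloop
endfacet
facet normal -0.718 -0.253 -0.649
outer loop
vertex -4.032 -0.924 -4.22
vertex -3.085 -2.515 -4.649
vertex -4.644 -1.536 -3.304
endloop
endfacet
facet normal -0.498 0.837 0.227
outer loop
vertex -4.644 -1.536 -3.304
vertex -3.263 -0.654 -3.527
vertex -4.032 -0.924 -4.22
endloop
endfacet
facet normal 0.485 0.485 -0.728
outer loop
vertex -4.032 -0.924 -4.22
vertex -2.316 -2.244 -3.956
vertex -3.085 -2.515 -4.649
endloop
endfacet
facet normal 0.485 0.485 -0.727
outer loop
vertex -3.263 -0.654 -3.527
vertex -2.316 -2.244 -3.956
vertex -4.032 -0.924 -4.22
endloop
endfacet
facet normal -0.635 0.500 0.589
outer loop
vertex 1.236 -0.399 -1.032
vertex 1.34 0.55 -1.726
vertex 0.469 -0.72 -1.587
endloop
endfacet
facet normal -0.089 -0.804 0.588
outer loop
vertex 1.6 -1.61 -2.634
vertex 1.236 -0.399 -1.032
vertex 0.469 -0.72 -1.587
endloop
endfacet
facet normal -0.635 0.500 0.589
outer loop
vertex 0.469 -0.72 -1.587
vertex 1.34 0.55 -1.726
vertex 0.573 0.229 -2.281
endloop
endfacet
facet normal -0.767 -0.322 -0.555
outer loop
vertex 0.573 0.229 -2.281
vertex 1.6 -1.61 -2.634
vertex 0.469 -0.72 -1.587
endloop
endfacet
facet normal 0.767 0.322 0.555
outer loop
vertex 1.236 -0.399 -1.032
vertex 2.471 -0.34 -2.773
vertex 1.34 0.55 -1.726
endloop
endfacet
facet normal -0.089 -0.804 0.588
outer loop
vertex 2.367 -1.289 -2.079
vertex 1.236 -0.399 -1.032
vertex 1.6 -1.61 -2.634
endloop
endfacet
facet normal 0.767 0.322 0.555
outer loop
vertex 2.367 -1.289 -2.079
vertex 2.471 -0.34 -2.773
vertex 1.236 -0.399 -1.032
endloop
endfacet
facet normal 0.089 0.804 -0.588
outer loop
vertex 1.34 0.55 -1.726
vertex 2.471 -0.34 -2.773
vertex 0.573 0.229 -2.281
endloop
endfacet
facet normal -0.767 -0.322 -0.555
outer loop
vertex 1.704 -0.661 -3.328
vertex 1.6 -1.61 -2.634
vertex 0.573 0.229 -2.281
endloop
endfacet
facet normal 0.089 0.804 -0.588
outer loop
vertex 0.573 0.229 -2.281
vertex 2.471 -0.34 -2.773
vertex 1.704 -0.661 -3.328
endloop
endfacet
facet normal 0.635 -0.500 -0.589
outer loop
vertex 1.704 -0.661 -3.328
vertex 2.367 -1.289 -2.079
vertex 1.6 -1.61 -2.634
endloop
endfacet
facet normal 0.635 -0.500 -0.589
outer loop
vertex 2.471 -0.34 -2.773
vertex 2.367 -1.289 -2.079
vertex 1.704 -0.661 -3.328
endloop
endfacet

endsolid


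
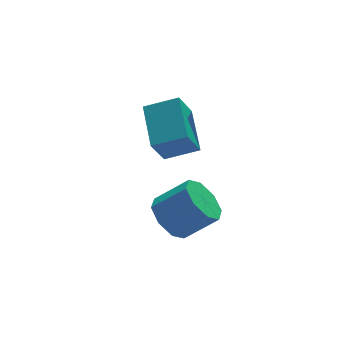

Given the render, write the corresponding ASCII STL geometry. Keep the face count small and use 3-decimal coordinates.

solid 
facet normal -0.728 0.228 -0.647
outer loop
vertex -1.152 0.481 -4.51
vertex -1.799 -0.223 -4.03
vertex -1.586 0.818 -3.903
endloop
endfacet
facet normal 0.435 0.882 -0.179
outer loop
vertex -1.152 0.481 -4.51
vertex -1.586 0.818 -3.903
vertex 0.107 0.087 -3.39
endloop
endfacet
facet normal 0.435 0.883 -0.178
outer loop
vertex 0.107 0.087 -3.39
vertex -1.586 0.818 -3.903
vertex -0.328 0.424 -2.783
endloop
endfacet
facet normal 0.727 -0.228 0.648
outer loop
vertex 0.107 0.087 -3.39
vertex -0.328 0.424 -2.783
vertex -0.541 -0.617 -2.91
endloop
endfacet
facet normal -0.728 0.228 -0.647
outer loop
vertex -1.586 0.818 -3.903
vertex -1.799 -0.223 -4.03
vertex -2.145 0.545 -3.37
endloop
endfacet
facet normal -0.068 0.915 0.398
outer loop
vertex -1.586 0.818 -3.903
vertex -2.145 0.545 -3.37
vertex -0.328 0.424 -2.783
endloop
endfacet
facet normal -0.068 0.915 0.398
outer loop
vertex -0.328 0.424 -2.783
vertex -2.145 0.545 -3.37
vertex -0.887 0.151 -2.251
endloop
endfacet
facet normal 0.727 -0.228 0.647
outer loop
vertex -0.328 0.424 -2.783
vertex -0.887 0.151 -2.251
vertex -0.541 -0.617 -2.91
endloop
endfacet
facet normal -0.727 0.229 -0.647
outer loop
vertex -2.145 0.545 -3.37
vertex -1.799 -0.223 -4.03
vertex -2.502 -0.177 -3.224
endloop
endfacet
facet normal -0.530 0.412 0.741
outer loop
vertex -2.145 0.545 -3.37
vertex -2.502 -0.177 -3.224
vertex -0.887 0.151 -2.251
endloop
endfacet
facet normal -0.530 0.412 0.741
outer loop
vertex -0.887 0.151 -2.251
vertex -2.502 -0.177 -3.224
vertex -1.243 -0.572 -2.104
endloop
endfacet
facet normal 0.728 -0.227 0.647
outer loop
vertex -0.887 0.151 -2.251
vertex -1.243 -0.572 -2.104
vertex -0.541 -0.617 -2.91
endloop
endfacet
facet normal -0.727 0.228 -0.647
outer loop
vertex -2.502 -0.177 -3.224
vertex -1.799 -0.223 -4.03
vertex -2.447 -0.927 -3.55
endloop
endfacet
facet normal -0.683 -0.333 0.650
outer loop
vertex -2.502 -0.177 -3.224
vertex -2.447 -0.927 -3.55
vertex -1.243 -0.572 -2.104
endloop
endfacet
facet normal -0.683 -0.333 0.650
outer loop
vertex -1.243 -0.572 -2.104
vertex -2.447 -0.927 -3.55
vertex -1.188 -1.321 -2.43
endloop
endfacet
facet normal 0.728 -0.228 0.647
outer loop
vertex -1.243 -0.572 -2.104
vertex -1.188 -1.321 -2.43
vertex -0.541 -0.617 -2.91
endloop
endfacet
facet normal -0.727 0.228 -0.648
outer loop
vertex -2.447 -0.927 -3.55
vertex -1.799 -0.223 -4.03
vertex -2.012 -1.264 -4.157
endloop
endfacet
facet normal -0.435 -0.883 0.178
outer loop
vertex -2.447 -0.927 -3.55
vertex -2.012 -1.264 -4.157
vertex -1.188 -1.321 -2.43
endloop
endfacet
facet normal -0.435 -0.882 0.179
outer loop
vertex -1.188 -1.321 -2.43
vertex -2.012 -1.264 -4.157
vertex -0.754 -1.658 -3.037
endloop
endfacet
facet normal 0.728 -0.228 0.647
outer loop
vertex -1.188 -1.321 -2.43
vertex -0.754 -1.658 -3.037
vertex -0.541 -0.617 -2.91
endloop
endfacet
facet normal -0.727 0.228 -0.647
outer loop
vertex -2.012 -1.264 -4.157
vertex -1.799 -0.223 -4.03
vertex -1.453 -0.991 -4.689
endloop
endfacet
facet normal 0.068 -0.915 -0.398
outer loop
vertex -2.012 -1.264 -4.157
vertex -1.453 -0.991 -4.689
vertex -0.754 -1.658 -3.037
endloop
endfacet
facet normal 0.067 -0.915 -0.398
outer loop
vertex -0.754 -1.658 -3.037
vertex -1.453 -0.991 -4.689
vertex -0.195 -1.385 -3.57
endloop
endfacet
facet normal 0.728 -0.228 0.647
outer loop
vertex -0.754 -1.658 -3.037
vertex -0.195 -1.385 -3.57
vertex -0.541 -0.617 -2.91
endloop
endfacet
facet normal -0.728 0.227 -0.647
outer loop
vertex -1.453 -0.991 -4.689
vertex -1.799 -0.223 -4.03
vertex -1.097 -0.268 -4.836
endloop
endfacet
facet normal 0.530 -0.412 -0.741
outer loop
vertex -1.453 -0.991 -4.689
vertex -1.097 -0.268 -4.836
vertex -0.195 -1.385 -3.57
endloop
endfacet
facet normal 0.530 -0.412 -0.741
outer loop
vertex -0.195 -1.385 -3.57
vertex -1.097 -0.268 -4.836
vertex 0.162 -0.663 -3.716
endloop
endfacet
facet normal 0.727 -0.229 0.647
outer loop
vertex -0.195 -1.385 -3.57
vertex 0.162 -0.663 -3.716
vertex -0.541 -0.617 -2.91
endloop
endfacet
facet normal -0.728 0.228 -0.647
outer loop
vertex -1.097 -0.268 -4.836
vertex -1.799 -0.223 -4.03
vertex -1.152 0.481 -4.51
endloop
endfacet
facet normal 0.683 0.333 -0.650
outer loop
vertex -1.097 -0.268 -4.836
vertex -1.152 0.481 -4.51
vertex 0.162 -0.663 -3.716
endloop
endfacet
facet normal 0.683 0.333 -0.650
outer loop
vertex 0.162 -0.663 -3.716
vertex -1.152 0.481 -4.51
vertex 0.107 0.087 -3.39
endloop
endfacet
facet normal 0.727 -0.228 0.647
outer loop
vertex 0.162 -0.663 -3.716
vertex 0.107 0.087 -3.39
vertex -0.541 -0.617 -2.91
endloop
endfacet
facet normal -0.443 -0.303 0.844
outer loop
vertex -0.051 3.932 -0.313
vertex -1.406 4.375 -0.866
vertex -0.345 1.952 -1.178
endloop
endfacet
facet normal 0.886 -0.289 0.361
outer loop
vertex 0.346 2.425 -2.494
vertex -0.051 3.932 -0.313
vertex -0.345 1.952 -1.178
endloop
endfacet
facet normal -0.443 -0.303 0.844
outer loop
vertex -0.345 1.952 -1.178
vertex -1.406 4.375 -0.866
vertex -1.701 2.396 -1.731
endloop
endfacet
facet normal -0.135 -0.908 -0.397
outer loop
vertex -1.701 2.396 -1.731
vertex 0.346 2.425 -2.494
vertex -0.345 1.952 -1.178
endloop
endfacet
facet normal 0.135 0.908 0.397
outer loop
vertex -0.051 3.932 -0.313
vertex -0.715 4.848 -2.182
vertex -1.406 4.375 -0.866
endloop
endfacet
facet normal 0.886 -0.290 0.362
outer loop
vertex 0.641 4.404 -1.629
vertex -0.051 3.932 -0.313
vertex 0.346 2.425 -2.494
endloop
endfacet
facet normal 0.135 0.908 0.397
outer loop
vertex 0.641 4.404 -1.629
vertex -0.715 4.848 -2.182
vertex -0.051 3.932 -0.313
endloop
endfacet
facet normal -0.886 0.290 -0.361
outer loop
vertex -1.406 4.375 -0.866
vertex -0.715 4.848 -2.182
vertex -1.701 2.396 -1.731
endloop
endfacet
facet normal -0.135 -0.908 -0.397
outer loop
vertex -1.009 2.868 -3.047
vertex 0.346 2.425 -2.494
vertex -1.701 2.396 -1.731
endloop
endfacet
facet normal -0.886 0.290 -0.362
outer loop
vertex -1.701 2.396 -1.731
vertex -0.715 4.848 -2.182
vertex -1.009 2.868 -3.047
endloop
endfacet
facet normal 0.443 0.303 -0.844
outer loop
vertex -1.009 2.868 -3.047
vertex 0.641 4.404 -1.629
vertex 0.346 2.425 -2.494
endloop
endfacet
facet normal 0.443 0.303 -0.844
outer loop
vertex -0.715 4.848 -2.182
vertex 0.641 4.404 -1.629
vertex -1.009 2.868 -3.047
endloop
endfacet

endsolid


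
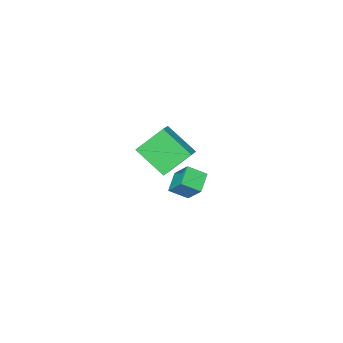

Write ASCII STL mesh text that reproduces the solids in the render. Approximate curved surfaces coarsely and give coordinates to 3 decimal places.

solid 
facet normal -0.651 0.572 -0.500
outer loop
vertex -3.605 1.943 -2.23
vertex -2.648 2.569 -2.76
vertex -3.593 0.918 -3.419
endloop
endfacet
facet normal -0.759 -0.497 0.420
outer loop
vertex -2.812 0.231 -2.82
vertex -3.605 1.943 -2.23
vertex -3.593 0.918 -3.419
endloop
endfacet
facet normal -0.650 0.572 -0.500
outer loop
vertex -3.593 0.918 -3.419
vertex -2.648 2.569 -2.76
vertex -2.636 1.543 -3.949
endloop
endfacet
facet normal 0.007 -0.653 -0.758
outer loop
vertex -2.636 1.543 -3.949
vertex -2.812 0.231 -2.82
vertex -3.593 0.918 -3.419
endloop
endfacet
facet normal -0.007 0.653 0.758
outer loop
vertex -3.605 1.943 -2.23
vertex -1.867 1.882 -2.161
vertex -2.648 2.569 -2.76
endloop
endfacet
facet normal -0.759 -0.497 0.421
outer loop
vertex -2.824 1.257 -1.631
vertex -3.605 1.943 -2.23
vertex -2.812 0.231 -2.82
endloop
endfacet
facet normal -0.007 0.653 0.757
outer loop
vertex -2.824 1.257 -1.631
vertex -1.867 1.882 -2.161
vertex -3.605 1.943 -2.23
endloop
endfacet
facet normal 0.759 0.496 -0.421
outer loop
vertex -2.648 2.569 -2.76
vertex -1.867 1.882 -2.161
vertex -2.636 1.543 -3.949
endloop
endfacet
facet normal 0.008 -0.653 -0.757
outer loop
vertex -1.855 0.857 -3.35
vertex -2.812 0.231 -2.82
vertex -2.636 1.543 -3.949
endloop
endfacet
facet normal 0.759 0.497 -0.421
outer loop
vertex -2.636 1.543 -3.949
vertex -1.867 1.882 -2.161
vertex -1.855 0.857 -3.35
endloop
endfacet
facet normal 0.651 -0.572 0.500
outer loop
vertex -1.855 0.857 -3.35
vertex -2.824 1.257 -1.631
vertex -2.812 0.231 -2.82
endloop
endfacet
facet normal 0.650 -0.572 0.500
outer loop
vertex -1.867 1.882 -2.161
vertex -2.824 1.257 -1.631
vertex -1.855 0.857 -3.35
endloop
endfacet
facet normal -0.644 0.330 0.690
outer loop
vertex 0.048 3.132 4.07
vertex 0.769 3.635 4.503
vertex -0.38 4.755 2.894
endloop
endfacet
facet normal -0.735 -0.514 -0.442
outer loop
vertex 0.851 4.125 1.577
vertex 0.048 3.132 4.07
vertex -0.38 4.755 2.894
endloop
endfacet
facet normal -0.645 0.330 0.690
outer loop
vertex -0.38 4.755 2.894
vertex 0.769 3.635 4.503
vertex 0.341 5.259 3.327
endloop
endfacet
facet normal -0.209 0.792 -0.574
outer loop
vertex 0.341 5.259 3.327
vertex 0.851 4.125 1.577
vertex -0.38 4.755 2.894
endloop
endfacet
facet normal 0.208 -0.792 0.574
outer loop
vertex 0.048 3.132 4.07
vertex 2.0 3.005 3.186
vertex 0.769 3.635 4.503
endloop
endfacet
facet normal -0.736 -0.514 -0.442
outer loop
vertex 1.279 2.501 2.753
vertex 0.048 3.132 4.07
vertex 0.851 4.125 1.577
endloop
endfacet
facet normal 0.209 -0.792 0.574
outer loop
vertex 1.279 2.501 2.753
vertex 2.0 3.005 3.186
vertex 0.048 3.132 4.07
endloop
endfacet
facet normal 0.736 0.514 0.442
outer loop
vertex 0.769 3.635 4.503
vertex 2.0 3.005 3.186
vertex 0.341 5.259 3.327
endloop
endfacet
facet normal -0.208 0.792 -0.574
outer loop
vertex 1.572 4.628 2.01
vertex 0.851 4.125 1.577
vertex 0.341 5.259 3.327
endloop
endfacet
facet normal 0.736 0.514 0.441
outer loop
vertex 0.341 5.259 3.327
vertex 2.0 3.005 3.186
vertex 1.572 4.628 2.01
endloop
endfacet
facet normal 0.644 -0.330 -0.690
outer loop
vertex 1.572 4.628 2.01
vertex 1.279 2.501 2.753
vertex 0.851 4.125 1.577
endloop
endfacet
facet normal 0.645 -0.330 -0.690
outer loop
vertex 2.0 3.005 3.186
vertex 1.279 2.501 2.753
vertex 1.572 4.628 2.01
endloop
endfacet

endsolid


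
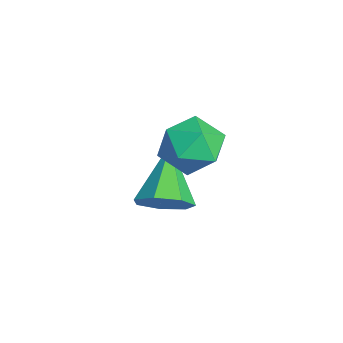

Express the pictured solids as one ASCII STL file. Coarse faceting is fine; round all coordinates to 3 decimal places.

solid 
facet normal -0.072 -0.107 0.992
outer loop
vertex 1.149 -1.949 0.155
vertex 1.494 -2.632 0.106
vertex 1.913 -1.997 0.205
endloop
endfacet
facet normal -0.017 0.581 0.814
outer loop
vertex 1.149 -1.949 0.155
vertex 1.913 -1.997 0.205
vertex 1.59 -1.433 -0.204
endloop
endfacet
facet normal -0.558 0.739 0.377
outer loop
vertex 1.149 -1.949 0.155
vertex 1.59 -1.433 -0.204
vertex 0.971 -1.721 -0.556
endloop
endfacet
facet normal -0.947 0.149 0.285
outer loop
vertex 1.149 -1.949 0.155
vertex 0.971 -1.721 -0.556
vertex 0.912 -2.462 -0.364
endloop
endfacet
facet normal -0.646 -0.374 0.665
outer loop
vertex 1.149 -1.949 0.155
vertex 0.912 -2.462 -0.364
vertex 1.494 -2.632 0.106
endloop
endfacet
facet normal 0.593 0.667 0.452
outer loop
vertex 1.59 -1.433 -0.204
vertex 1.913 -1.997 0.205
vertex 2.208 -1.798 -0.476
endloop
endfacet
facet normal 0.504 -0.447 0.739
outer loop
vertex 1.913 -1.997 0.205
vertex 1.494 -2.632 0.106
vertex 2.149 -2.539 -0.284
endloop
endfacet
facet normal -0.427 -0.880 0.210
outer loop
vertex 1.494 -2.632 0.106
vertex 0.912 -2.462 -0.364
vertex 1.53 -2.827 -0.636
endloop
endfacet
facet normal -0.914 -0.032 -0.405
outer loop
vertex 0.912 -2.462 -0.364
vertex 0.971 -1.721 -0.556
vertex 1.207 -2.263 -1.045
endloop
endfacet
facet normal -0.284 0.924 -0.257
outer loop
vertex 0.971 -1.721 -0.556
vertex 1.59 -1.433 -0.204
vertex 1.626 -1.628 -0.946
endloop
endfacet
facet normal 0.947 -0.149 -0.285
outer loop
vertex 1.971 -2.311 -0.995
vertex 2.208 -1.798 -0.476
vertex 2.149 -2.539 -0.284
endloop
endfacet
facet normal 0.558 -0.739 -0.377
outer loop
vertex 1.971 -2.311 -0.995
vertex 2.149 -2.539 -0.284
vertex 1.53 -2.827 -0.636
endloop
endfacet
facet normal 0.017 -0.581 -0.814
outer loop
vertex 1.971 -2.311 -0.995
vertex 1.53 -2.827 -0.636
vertex 1.207 -2.263 -1.045
endloop
endfacet
facet normal 0.072 0.107 -0.992
outer loop
vertex 1.971 -2.311 -0.995
vertex 1.207 -2.263 -1.045
vertex 1.626 -1.628 -0.946
endloop
endfacet
facet normal 0.646 0.374 -0.665
outer loop
vertex 1.971 -2.311 -0.995
vertex 1.626 -1.628 -0.946
vertex 2.208 -1.798 -0.476
endloop
endfacet
facet normal 0.914 0.032 0.405
outer loop
vertex 2.149 -2.539 -0.284
vertex 2.208 -1.798 -0.476
vertex 1.913 -1.997 0.205
endloop
endfacet
facet normal 0.284 -0.924 0.257
outer loop
vertex 1.53 -2.827 -0.636
vertex 2.149 -2.539 -0.284
vertex 1.494 -2.632 0.106
endloop
endfacet
facet normal -0.593 -0.667 -0.452
outer loop
vertex 1.207 -2.263 -1.045
vertex 1.53 -2.827 -0.636
vertex 0.912 -2.462 -0.364
endloop
endfacet
facet normal -0.504 0.447 -0.739
outer loop
vertex 1.626 -1.628 -0.946
vertex 1.207 -2.263 -1.045
vertex 0.971 -1.721 -0.556
endloop
endfacet
facet normal 0.427 0.880 -0.210
outer loop
vertex 2.208 -1.798 -0.476
vertex 1.626 -1.628 -0.946
vertex 1.59 -1.433 -0.204
endloop
endfacet
facet normal 0.746 -0.259 -0.614
outer loop
vertex 1.337 -2.275 -2.312
vertex 0.895 -2.553 -2.732
vertex 1.123 -1.922 -2.721
endloop
endfacet
facet normal 0.250 0.794 0.554
outer loop
vertex 1.337 -2.275 -2.312
vertex 1.123 -1.922 -2.721
vertex -0.275 -2.147 -1.768
endloop
endfacet
facet normal 0.745 -0.259 -0.614
outer loop
vertex 1.123 -1.922 -2.721
vertex 0.895 -2.553 -2.732
vertex 0.737 -2.044 -3.138
endloop
endfacet
facet normal -0.215 0.973 -0.086
outer loop
vertex 1.123 -1.922 -2.721
vertex 0.737 -2.044 -3.138
vertex -0.275 -2.147 -1.768
endloop
endfacet
facet normal 0.746 -0.258 -0.614
outer loop
vertex 0.737 -2.044 -3.138
vertex 0.895 -2.553 -2.732
vertex 0.47 -2.548 -3.25
endloop
endfacet
facet normal -0.718 0.490 -0.494
outer loop
vertex 0.737 -2.044 -3.138
vertex 0.47 -2.548 -3.25
vertex -0.275 -2.147 -1.768
endloop
endfacet
facet normal 0.746 -0.257 -0.614
outer loop
vertex 0.47 -2.548 -3.25
vertex 0.895 -2.553 -2.732
vertex 0.524 -3.056 -2.972
endloop
endfacet
facet normal -0.884 -0.294 -0.365
outer loop
vertex 0.47 -2.548 -3.25
vertex 0.524 -3.056 -2.972
vertex -0.275 -2.147 -1.768
endloop
endfacet
facet normal 0.746 -0.258 -0.614
outer loop
vertex 0.524 -3.056 -2.972
vertex 0.895 -2.553 -2.732
vertex 0.857 -3.185 -2.513
endloop
endfacet
facet normal -0.585 -0.785 0.204
outer loop
vertex 0.524 -3.056 -2.972
vertex 0.857 -3.185 -2.513
vertex -0.275 -2.147 -1.768
endloop
endfacet
facet normal 0.746 -0.258 -0.614
outer loop
vertex 0.857 -3.185 -2.513
vertex 0.895 -2.553 -2.732
vertex 1.219 -2.837 -2.219
endloop
endfacet
facet normal -0.047 -0.616 0.787
outer loop
vertex 0.857 -3.185 -2.513
vertex 1.219 -2.837 -2.219
vertex -0.275 -2.147 -1.768
endloop
endfacet
facet normal 0.746 -0.258 -0.614
outer loop
vertex 1.219 -2.837 -2.219
vertex 0.895 -2.553 -2.732
vertex 1.337 -2.275 -2.312
endloop
endfacet
facet normal 0.325 0.088 0.942
outer loop
vertex 1.219 -2.837 -2.219
vertex 1.337 -2.275 -2.312
vertex -0.275 -2.147 -1.768
endloop
endfacet

endsolid


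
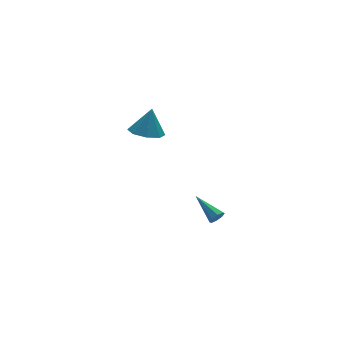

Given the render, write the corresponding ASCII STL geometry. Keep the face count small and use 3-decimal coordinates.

solid 
facet normal -0.302 -0.208 -0.930
outer loop
vertex 0.713 0.416 2.686
vertex -0.239 0.08 3.07
vertex 0.157 1.026 2.73
endloop
endfacet
facet normal 0.736 0.660 0.153
outer loop
vertex 0.713 0.416 2.686
vertex 0.157 1.026 2.73
vertex 0.279 0.44 4.67
endloop
endfacet
facet normal -0.301 -0.209 -0.931
outer loop
vertex 0.157 1.026 2.73
vertex -0.239 0.08 3.07
vertex -0.631 1.082 2.972
endloop
endfacet
facet normal 0.152 0.949 0.277
outer loop
vertex 0.157 1.026 2.73
vertex -0.631 1.082 2.972
vertex 0.279 0.44 4.67
endloop
endfacet
facet normal -0.301 -0.209 -0.930
outer loop
vertex -0.631 1.082 2.972
vertex -0.239 0.08 3.07
vertex -1.19 0.551 3.272
endloop
endfacet
facet normal -0.431 0.743 0.512
outer loop
vertex -0.631 1.082 2.972
vertex -1.19 0.551 3.272
vertex 0.279 0.44 4.67
endloop
endfacet
facet normal -0.301 -0.209 -0.931
outer loop
vertex -1.19 0.551 3.272
vertex -0.239 0.08 3.07
vertex -1.191 -0.255 3.453
endloop
endfacet
facet normal -0.674 0.163 0.721
outer loop
vertex -1.19 0.551 3.272
vertex -1.191 -0.255 3.453
vertex 0.279 0.44 4.67
endloop
endfacet
facet normal -0.301 -0.209 -0.931
outer loop
vertex -1.191 -0.255 3.453
vertex -0.239 0.08 3.07
vertex -0.635 -0.865 3.41
endloop
endfacet
facet normal -0.433 -0.450 0.781
outer loop
vertex -1.191 -0.255 3.453
vertex -0.635 -0.865 3.41
vertex 0.279 0.44 4.67
endloop
endfacet
facet normal -0.300 -0.209 -0.931
outer loop
vertex -0.635 -0.865 3.41
vertex -0.239 0.08 3.07
vertex 0.154 -0.921 3.168
endloop
endfacet
facet normal 0.149 -0.739 0.657
outer loop
vertex -0.635 -0.865 3.41
vertex 0.154 -0.921 3.168
vertex 0.279 0.44 4.67
endloop
endfacet
facet normal -0.301 -0.209 -0.930
outer loop
vertex 0.154 -0.921 3.168
vertex -0.239 0.08 3.07
vertex 0.712 -0.39 2.868
endloop
endfacet
facet normal 0.734 -0.533 0.422
outer loop
vertex 0.154 -0.921 3.168
vertex 0.712 -0.39 2.868
vertex 0.279 0.44 4.67
endloop
endfacet
facet normal -0.301 -0.210 -0.930
outer loop
vertex 0.712 -0.39 2.868
vertex -0.239 0.08 3.07
vertex 0.713 0.416 2.686
endloop
endfacet
facet normal 0.976 0.047 0.213
outer loop
vertex 0.712 -0.39 2.868
vertex 0.713 0.416 2.686
vertex 0.279 0.44 4.67
endloop
endfacet
facet normal 0.280 -0.871 -0.404
outer loop
vertex 3.688 -1.818 -3.949
vertex 3.391 -1.705 -4.398
vertex 3.91 -1.611 -4.241
endloop
endfacet
facet normal 0.710 0.194 0.677
outer loop
vertex 3.688 -1.818 -3.949
vertex 3.91 -1.611 -4.241
vertex 2.829 0.045 -3.582
endloop
endfacet
facet normal 0.280 -0.870 -0.405
outer loop
vertex 3.91 -1.611 -4.241
vertex 3.391 -1.705 -4.398
vertex 3.827 -1.459 -4.625
endloop
endfacet
facet normal 0.843 0.538 0.031
outer loop
vertex 3.91 -1.611 -4.241
vertex 3.827 -1.459 -4.625
vertex 2.829 0.045 -3.582
endloop
endfacet
facet normal 0.280 -0.870 -0.406
outer loop
vertex 3.827 -1.459 -4.625
vertex 3.391 -1.705 -4.398
vertex 3.489 -1.451 -4.875
endloop
endfacet
facet normal 0.441 0.690 -0.574
outer loop
vertex 3.827 -1.459 -4.625
vertex 3.489 -1.451 -4.875
vertex 2.829 0.045 -3.582
endloop
endfacet
facet normal 0.278 -0.870 -0.406
outer loop
vertex 3.489 -1.451 -4.875
vertex 3.391 -1.705 -4.398
vertex 3.093 -1.591 -4.846
endloop
endfacet
facet normal -0.257 0.565 -0.784
outer loop
vertex 3.489 -1.451 -4.875
vertex 3.093 -1.591 -4.846
vertex 2.829 0.045 -3.582
endloop
endfacet
facet normal 0.278 -0.870 -0.406
outer loop
vertex 3.093 -1.591 -4.846
vertex 3.391 -1.705 -4.398
vertex 2.872 -1.798 -4.554
endloop
endfacet
facet normal -0.848 0.232 -0.477
outer loop
vertex 3.093 -1.591 -4.846
vertex 2.872 -1.798 -4.554
vertex 2.829 0.045 -3.582
endloop
endfacet
facet normal 0.278 -0.870 -0.406
outer loop
vertex 2.872 -1.798 -4.554
vertex 3.391 -1.705 -4.398
vertex 2.954 -1.951 -4.17
endloop
endfacet
facet normal -0.980 -0.110 0.165
outer loop
vertex 2.872 -1.798 -4.554
vertex 2.954 -1.951 -4.17
vertex 2.829 0.045 -3.582
endloop
endfacet
facet normal 0.279 -0.871 -0.406
outer loop
vertex 2.954 -1.951 -4.17
vertex 3.391 -1.705 -4.398
vertex 3.293 -1.959 -3.92
endloop
endfacet
facet normal -0.577 -0.264 0.773
outer loop
vertex 2.954 -1.951 -4.17
vertex 3.293 -1.959 -3.92
vertex 2.829 0.045 -3.582
endloop
endfacet
facet normal 0.281 -0.870 -0.405
outer loop
vertex 3.293 -1.959 -3.92
vertex 3.391 -1.705 -4.398
vertex 3.688 -1.818 -3.949
endloop
endfacet
facet normal 0.121 -0.138 0.983
outer loop
vertex 3.293 -1.959 -3.92
vertex 3.688 -1.818 -3.949
vertex 2.829 0.045 -3.582
endloop
endfacet

endsolid


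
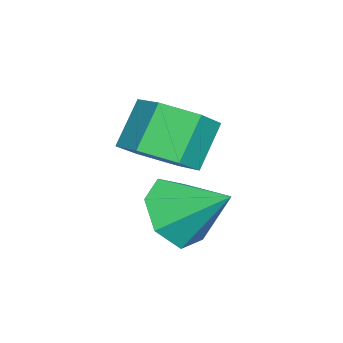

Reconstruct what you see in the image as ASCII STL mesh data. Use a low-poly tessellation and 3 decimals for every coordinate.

solid 
facet normal -0.224 -0.803 -0.552
outer loop
vertex 2.516 -4.011 -0.191
vertex 1.977 -3.371 -0.904
vertex 3.038 -3.663 -0.91
endloop
endfacet
facet normal 0.811 -0.007 0.585
outer loop
vertex 2.516 -4.011 -0.191
vertex 3.038 -3.663 -0.91
vertex 2.363 -1.989 0.044
endloop
endfacet
facet normal -0.224 -0.804 -0.551
outer loop
vertex 3.038 -3.663 -0.91
vertex 1.977 -3.371 -0.904
vertex 2.761 -3.095 -1.625
endloop
endfacet
facet normal 0.918 0.394 -0.042
outer loop
vertex 3.038 -3.663 -0.91
vertex 2.761 -3.095 -1.625
vertex 2.363 -1.989 0.044
endloop
endfacet
facet normal -0.224 -0.803 -0.552
outer loop
vertex 2.761 -3.095 -1.625
vertex 1.977 -3.371 -0.904
vertex 1.894 -2.734 -1.798
endloop
endfacet
facet normal 0.419 0.800 -0.430
outer loop
vertex 2.761 -3.095 -1.625
vertex 1.894 -2.734 -1.798
vertex 2.363 -1.989 0.044
endloop
endfacet
facet normal -0.224 -0.803 -0.552
outer loop
vertex 1.894 -2.734 -1.798
vertex 1.977 -3.371 -0.904
vertex 1.089 -2.854 -1.297
endloop
endfacet
facet normal -0.313 0.905 -0.286
outer loop
vertex 1.894 -2.734 -1.798
vertex 1.089 -2.854 -1.297
vertex 2.363 -1.989 0.044
endloop
endfacet
facet normal -0.224 -0.804 -0.551
outer loop
vertex 1.089 -2.854 -1.297
vertex 1.977 -3.371 -0.904
vertex 0.954 -3.362 -0.501
endloop
endfacet
facet normal -0.723 0.631 0.280
outer loop
vertex 1.089 -2.854 -1.297
vertex 0.954 -3.362 -0.501
vertex 2.363 -1.989 0.044
endloop
endfacet
facet normal -0.225 -0.803 -0.552
outer loop
vertex 0.954 -3.362 -0.501
vertex 1.977 -3.371 -0.904
vertex 1.589 -3.878 -0.009
endloop
endfacet
facet normal -0.505 0.183 0.844
outer loop
vertex 0.954 -3.362 -0.501
vertex 1.589 -3.878 -0.009
vertex 2.363 -1.989 0.044
endloop
endfacet
facet normal -0.224 -0.803 -0.552
outer loop
vertex 1.589 -3.878 -0.009
vertex 1.977 -3.371 -0.904
vertex 2.516 -4.011 -0.191
endloop
endfacet
facet normal 0.178 -0.100 0.979
outer loop
vertex 1.589 -3.878 -0.009
vertex 2.516 -4.011 -0.191
vertex 2.363 -1.989 0.044
endloop
endfacet
facet normal 0.558 -0.241 -0.794
outer loop
vertex 1.438 -3.393 0.501
vertex 0.669 -4.076 0.168
vertex 0.654 -3.045 -0.155
endloop
endfacet
facet normal 0.402 0.915 0.005
outer loop
vertex 1.438 -3.393 0.501
vertex 0.654 -3.045 -0.155
vertex 0.579 -3.022 1.724
endloop
endfacet
facet normal 0.402 0.915 0.005
outer loop
vertex 0.579 -3.022 1.724
vertex 0.654 -3.045 -0.155
vertex -0.205 -2.674 1.068
endloop
endfacet
facet normal -0.558 0.241 0.794
outer loop
vertex 0.579 -3.022 1.724
vertex -0.205 -2.674 1.068
vertex -0.189 -3.704 1.392
endloop
endfacet
facet normal 0.558 -0.241 -0.794
outer loop
vertex 0.654 -3.045 -0.155
vertex 0.669 -4.076 0.168
vertex -0.115 -3.728 -0.488
endloop
endfacet
facet normal -0.428 0.737 -0.524
outer loop
vertex 0.654 -3.045 -0.155
vertex -0.115 -3.728 -0.488
vertex -0.205 -2.674 1.068
endloop
endfacet
facet normal -0.427 0.737 -0.524
outer loop
vertex -0.205 -2.674 1.068
vertex -0.115 -3.728 -0.488
vertex -0.973 -3.356 0.735
endloop
endfacet
facet normal -0.558 0.241 0.794
outer loop
vertex -0.205 -2.674 1.068
vertex -0.973 -3.356 0.735
vertex -0.189 -3.704 1.392
endloop
endfacet
facet normal 0.558 -0.241 -0.794
outer loop
vertex -0.115 -3.728 -0.488
vertex 0.669 -4.076 0.168
vertex -0.099 -4.758 -0.164
endloop
endfacet
facet normal -0.830 -0.179 -0.528
outer loop
vertex -0.115 -3.728 -0.488
vertex -0.099 -4.758 -0.164
vertex -0.973 -3.356 0.735
endloop
endfacet
facet normal -0.830 -0.178 -0.529
outer loop
vertex -0.973 -3.356 0.735
vertex -0.099 -4.758 -0.164
vertex -0.958 -4.387 1.059
endloop
endfacet
facet normal -0.558 0.241 0.794
outer loop
vertex -0.973 -3.356 0.735
vertex -0.958 -4.387 1.059
vertex -0.189 -3.704 1.392
endloop
endfacet
facet normal 0.558 -0.241 -0.794
outer loop
vertex -0.099 -4.758 -0.164
vertex 0.669 -4.076 0.168
vertex 0.685 -5.106 0.492
endloop
endfacet
facet normal -0.402 -0.915 -0.005
outer loop
vertex -0.099 -4.758 -0.164
vertex 0.685 -5.106 0.492
vertex -0.958 -4.387 1.059
endloop
endfacet
facet normal -0.402 -0.915 -0.005
outer loop
vertex -0.958 -4.387 1.059
vertex 0.685 -5.106 0.492
vertex -0.174 -4.735 1.715
endloop
endfacet
facet normal -0.558 0.241 0.794
outer loop
vertex -0.958 -4.387 1.059
vertex -0.174 -4.735 1.715
vertex -0.189 -3.704 1.392
endloop
endfacet
facet normal 0.558 -0.241 -0.794
outer loop
vertex 0.685 -5.106 0.492
vertex 0.669 -4.076 0.168
vertex 1.453 -4.424 0.825
endloop
endfacet
facet normal 0.427 -0.737 0.524
outer loop
vertex 0.685 -5.106 0.492
vertex 1.453 -4.424 0.825
vertex -0.174 -4.735 1.715
endloop
endfacet
facet normal 0.427 -0.737 0.524
outer loop
vertex -0.174 -4.735 1.715
vertex 1.453 -4.424 0.825
vertex 0.595 -4.052 2.048
endloop
endfacet
facet normal -0.558 0.241 0.794
outer loop
vertex -0.174 -4.735 1.715
vertex 0.595 -4.052 2.048
vertex -0.189 -3.704 1.392
endloop
endfacet
facet normal 0.558 -0.241 -0.794
outer loop
vertex 1.453 -4.424 0.825
vertex 0.669 -4.076 0.168
vertex 1.438 -3.393 0.501
endloop
endfacet
facet normal 0.830 0.178 0.528
outer loop
vertex 1.453 -4.424 0.825
vertex 1.438 -3.393 0.501
vertex 0.595 -4.052 2.048
endloop
endfacet
facet normal 0.830 0.179 0.528
outer loop
vertex 0.595 -4.052 2.048
vertex 1.438 -3.393 0.501
vertex 0.579 -3.022 1.724
endloop
endfacet
facet normal -0.558 0.241 0.794
outer loop
vertex 0.595 -4.052 2.048
vertex 0.579 -3.022 1.724
vertex -0.189 -3.704 1.392
endloop
endfacet

endsolid
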